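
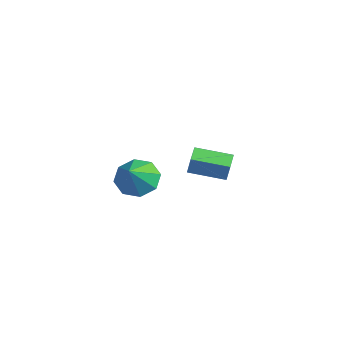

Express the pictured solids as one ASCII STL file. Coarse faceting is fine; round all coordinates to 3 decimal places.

solid 
facet normal -0.592 -0.784 0.190
outer loop
vertex -3.616 1.194 -1.685
vertex -4.456 1.883 -1.458
vertex -3.918 1.169 -2.731
endloop
endfacet
facet normal 0.757 -0.621 -0.204
outer loop
vertex -2.764 2.697 -3.102
vertex -3.616 1.194 -1.685
vertex -3.918 1.169 -2.731
endloop
endfacet
facet normal -0.592 -0.784 0.189
outer loop
vertex -3.918 1.169 -2.731
vertex -4.456 1.883 -1.458
vertex -4.758 1.858 -2.505
endloop
endfacet
facet normal -0.278 -0.023 -0.960
outer loop
vertex -4.758 1.858 -2.505
vertex -2.764 2.697 -3.102
vertex -3.918 1.169 -2.731
endloop
endfacet
facet normal 0.278 0.023 0.960
outer loop
vertex -3.616 1.194 -1.685
vertex -3.302 3.411 -1.829
vertex -4.456 1.883 -1.458
endloop
endfacet
facet normal 0.757 -0.621 -0.204
outer loop
vertex -2.462 2.722 -2.055
vertex -3.616 1.194 -1.685
vertex -2.764 2.697 -3.102
endloop
endfacet
facet normal 0.277 0.023 0.960
outer loop
vertex -2.462 2.722 -2.055
vertex -3.302 3.411 -1.829
vertex -3.616 1.194 -1.685
endloop
endfacet
facet normal -0.757 0.621 0.203
outer loop
vertex -4.456 1.883 -1.458
vertex -3.302 3.411 -1.829
vertex -4.758 1.858 -2.505
endloop
endfacet
facet normal -0.278 -0.023 -0.960
outer loop
vertex -3.604 3.386 -2.875
vertex -2.764 2.697 -3.102
vertex -4.758 1.858 -2.505
endloop
endfacet
facet normal -0.757 0.621 0.204
outer loop
vertex -4.758 1.858 -2.505
vertex -3.302 3.411 -1.829
vertex -3.604 3.386 -2.875
endloop
endfacet
facet normal 0.592 0.784 -0.189
outer loop
vertex -3.604 3.386 -2.875
vertex -2.462 2.722 -2.055
vertex -2.764 2.697 -3.102
endloop
endfacet
facet normal 0.592 0.784 -0.190
outer loop
vertex -3.302 3.411 -1.829
vertex -2.462 2.722 -2.055
vertex -3.604 3.386 -2.875
endloop
endfacet
facet normal -0.511 0.517 -0.686
outer loop
vertex 0.77 -3.046 -0.126
vertex -0.165 -3.51 0.221
vertex 0.398 -2.603 0.485
endloop
endfacet
facet normal 0.895 0.306 0.324
outer loop
vertex 0.77 -3.046 -0.126
vertex 0.398 -2.603 0.485
vertex 0.685 -4.37 1.359
endloop
endfacet
facet normal -0.512 0.517 -0.686
outer loop
vertex 0.398 -2.603 0.485
vertex -0.165 -3.51 0.221
vertex -0.304 -2.692 0.942
endloop
endfacet
facet normal 0.445 0.454 0.772
outer loop
vertex 0.398 -2.603 0.485
vertex -0.304 -2.692 0.942
vertex 0.685 -4.37 1.359
endloop
endfacet
facet normal -0.512 0.518 -0.686
outer loop
vertex -0.304 -2.692 0.942
vertex -0.165 -3.51 0.221
vertex -0.924 -3.26 0.976
endloop
endfacet
facet normal -0.110 0.178 0.978
outer loop
vertex -0.304 -2.692 0.942
vertex -0.924 -3.26 0.976
vertex 0.685 -4.37 1.359
endloop
endfacet
facet normal -0.512 0.517 -0.686
outer loop
vertex -0.924 -3.26 0.976
vertex -0.165 -3.51 0.221
vertex -1.1 -3.975 0.568
endloop
endfacet
facet normal -0.443 -0.359 0.821
outer loop
vertex -0.924 -3.26 0.976
vertex -1.1 -3.975 0.568
vertex 0.685 -4.37 1.359
endloop
endfacet
facet normal -0.512 0.517 -0.686
outer loop
vertex -1.1 -3.975 0.568
vertex -0.165 -3.51 0.221
vertex -0.728 -4.418 -0.044
endloop
endfacet
facet normal -0.361 -0.846 0.393
outer loop
vertex -1.1 -3.975 0.568
vertex -0.728 -4.418 -0.044
vertex 0.685 -4.37 1.359
endloop
endfacet
facet normal -0.512 0.518 -0.686
outer loop
vertex -0.728 -4.418 -0.044
vertex -0.165 -3.51 0.221
vertex -0.026 -4.329 -0.501
endloop
endfacet
facet normal 0.090 -0.994 -0.056
outer loop
vertex -0.728 -4.418 -0.044
vertex -0.026 -4.329 -0.501
vertex 0.685 -4.37 1.359
endloop
endfacet
facet normal -0.511 0.518 -0.686
outer loop
vertex -0.026 -4.329 -0.501
vertex -0.165 -3.51 0.221
vertex 0.595 -3.761 -0.535
endloop
endfacet
facet normal 0.644 -0.719 -0.262
outer loop
vertex -0.026 -4.329 -0.501
vertex 0.595 -3.761 -0.535
vertex 0.685 -4.37 1.359
endloop
endfacet
facet normal -0.511 0.518 -0.686
outer loop
vertex 0.595 -3.761 -0.535
vertex -0.165 -3.51 0.221
vertex 0.77 -3.046 -0.126
endloop
endfacet
facet normal 0.978 -0.180 -0.104
outer loop
vertex 0.595 -3.761 -0.535
vertex 0.77 -3.046 -0.126
vertex 0.685 -4.37 1.359
endloop
endfacet

endsolid


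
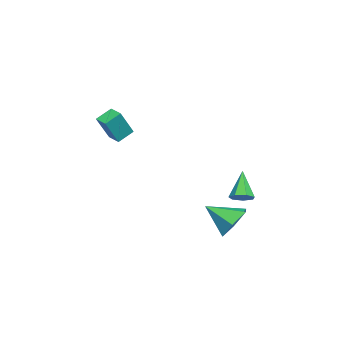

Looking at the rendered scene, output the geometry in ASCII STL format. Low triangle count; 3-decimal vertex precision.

solid 
facet normal -0.020 0.829 -0.558
outer loop
vertex 2.876 4.315 -4.52
vertex 2.073 4.713 -3.9
vertex 3.112 4.913 -3.64
endloop
endfacet
facet normal 0.865 -0.491 0.102
outer loop
vertex 2.876 4.315 -4.52
vertex 3.112 4.913 -3.64
vertex 2.107 3.287 -2.94
endloop
endfacet
facet normal -0.020 0.829 -0.558
outer loop
vertex 3.112 4.913 -3.64
vertex 2.073 4.713 -3.9
vertex 2.309 5.311 -3.02
endloop
endfacet
facet normal 0.602 -0.029 0.798
outer loop
vertex 3.112 4.913 -3.64
vertex 2.309 5.311 -3.02
vertex 2.107 3.287 -2.94
endloop
endfacet
facet normal -0.020 0.829 -0.558
outer loop
vertex 2.309 5.311 -3.02
vertex 2.073 4.713 -3.9
vertex 1.27 5.111 -3.28
endloop
endfacet
facet normal -0.254 0.063 0.965
outer loop
vertex 2.309 5.311 -3.02
vertex 1.27 5.111 -3.28
vertex 2.107 3.287 -2.94
endloop
endfacet
facet normal -0.019 0.830 -0.558
outer loop
vertex 1.27 5.111 -3.28
vertex 2.073 4.713 -3.9
vertex 1.034 4.514 -4.16
endloop
endfacet
facet normal -0.846 -0.307 0.435
outer loop
vertex 1.27 5.111 -3.28
vertex 1.034 4.514 -4.16
vertex 2.107 3.287 -2.94
endloop
endfacet
facet normal -0.019 0.830 -0.558
outer loop
vertex 1.034 4.514 -4.16
vertex 2.073 4.713 -3.9
vertex 1.837 4.116 -4.78
endloop
endfacet
facet normal -0.583 -0.769 -0.261
outer loop
vertex 1.034 4.514 -4.16
vertex 1.837 4.116 -4.78
vertex 2.107 3.287 -2.94
endloop
endfacet
facet normal -0.019 0.830 -0.558
outer loop
vertex 1.837 4.116 -4.78
vertex 2.073 4.713 -3.9
vertex 2.876 4.315 -4.52
endloop
endfacet
facet normal 0.272 -0.862 -0.428
outer loop
vertex 1.837 4.116 -4.78
vertex 2.876 4.315 -4.52
vertex 2.107 3.287 -2.94
endloop
endfacet
facet normal 0.623 0.116 -0.774
outer loop
vertex -2.811 4.284 -4.145
vertex -3.251 3.957 -4.548
vertex -3.211 4.623 -4.416
endloop
endfacet
facet normal 0.173 0.731 0.660
outer loop
vertex -2.811 4.284 -4.145
vertex -3.211 4.623 -4.416
vertex -4.389 3.743 -3.132
endloop
endfacet
facet normal 0.622 0.116 -0.774
outer loop
vertex -3.211 4.623 -4.416
vertex -3.251 3.957 -4.548
vertex -3.641 4.46 -4.786
endloop
endfacet
facet normal -0.470 0.868 0.164
outer loop
vertex -3.211 4.623 -4.416
vertex -3.641 4.46 -4.786
vertex -4.389 3.743 -3.132
endloop
endfacet
facet normal 0.623 0.117 -0.774
outer loop
vertex -3.641 4.46 -4.786
vertex -3.251 3.957 -4.548
vertex -3.777 3.919 -4.977
endloop
endfacet
facet normal -0.907 0.323 -0.270
outer loop
vertex -3.641 4.46 -4.786
vertex -3.777 3.919 -4.977
vertex -4.389 3.743 -3.132
endloop
endfacet
facet normal 0.623 0.116 -0.774
outer loop
vertex -3.777 3.919 -4.977
vertex -3.251 3.957 -4.548
vertex -3.517 3.406 -4.845
endloop
endfacet
facet normal -0.811 -0.492 -0.316
outer loop
vertex -3.777 3.919 -4.977
vertex -3.517 3.406 -4.845
vertex -4.389 3.743 -3.132
endloop
endfacet
facet normal 0.621 0.118 -0.775
outer loop
vertex -3.517 3.406 -4.845
vertex -3.251 3.957 -4.548
vertex -3.056 3.308 -4.49
endloop
endfacet
facet normal -0.253 -0.966 0.061
outer loop
vertex -3.517 3.406 -4.845
vertex -3.056 3.308 -4.49
vertex -4.389 3.743 -3.132
endloop
endfacet
facet normal 0.622 0.118 -0.774
outer loop
vertex -3.056 3.308 -4.49
vertex -3.251 3.957 -4.548
vertex -2.742 3.699 -4.178
endloop
endfacet
facet normal 0.347 -0.739 0.577
outer loop
vertex -3.056 3.308 -4.49
vertex -2.742 3.699 -4.178
vertex -4.389 3.743 -3.132
endloop
endfacet
facet normal 0.622 0.117 -0.774
outer loop
vertex -2.742 3.699 -4.178
vertex -3.251 3.957 -4.548
vertex -2.811 4.284 -4.145
endloop
endfacet
facet normal 0.536 0.016 0.844
outer loop
vertex -2.742 3.699 -4.178
vertex -2.811 4.284 -4.145
vertex -4.389 3.743 -3.132
endloop
endfacet
facet normal -0.464 0.243 -0.852
outer loop
vertex -2.297 -1.95 0.246
vertex -1.796 -1.321 0.152
vertex -1.645 -2.549 -0.28
endloop
endfacet
facet normal -0.620 -0.776 0.116
outer loop
vertex -0.824 -2.979 1.228
vertex -2.297 -1.95 0.246
vertex -1.645 -2.549 -0.28
endloop
endfacet
facet normal -0.463 0.243 -0.852
outer loop
vertex -1.645 -2.549 -0.28
vertex -1.796 -1.321 0.152
vertex -1.143 -1.921 -0.374
endloop
endfacet
facet normal 0.633 -0.582 -0.511
outer loop
vertex -1.143 -1.921 -0.374
vertex -0.824 -2.979 1.228
vertex -1.645 -2.549 -0.28
endloop
endfacet
facet normal -0.634 0.581 0.511
outer loop
vertex -2.297 -1.95 0.246
vertex -0.975 -1.751 1.66
vertex -1.796 -1.321 0.152
endloop
endfacet
facet normal -0.620 -0.776 0.116
outer loop
vertex -1.477 -2.379 1.754
vertex -2.297 -1.95 0.246
vertex -0.824 -2.979 1.228
endloop
endfacet
facet normal -0.633 0.582 0.510
outer loop
vertex -1.477 -2.379 1.754
vertex -0.975 -1.751 1.66
vertex -2.297 -1.95 0.246
endloop
endfacet
facet normal 0.620 0.776 -0.116
outer loop
vertex -1.796 -1.321 0.152
vertex -0.975 -1.751 1.66
vertex -1.143 -1.921 -0.374
endloop
endfacet
facet normal 0.634 -0.581 -0.510
outer loop
vertex -0.323 -2.35 1.134
vertex -0.824 -2.979 1.228
vertex -1.143 -1.921 -0.374
endloop
endfacet
facet normal 0.620 0.776 -0.116
outer loop
vertex -1.143 -1.921 -0.374
vertex -0.975 -1.751 1.66
vertex -0.323 -2.35 1.134
endloop
endfacet
facet normal 0.464 -0.242 0.852
outer loop
vertex -0.323 -2.35 1.134
vertex -1.477 -2.379 1.754
vertex -0.824 -2.979 1.228
endloop
endfacet
facet normal 0.464 -0.243 0.852
outer loop
vertex -0.975 -1.751 1.66
vertex -1.477 -2.379 1.754
vertex -0.323 -2.35 1.134
endloop
endfacet

endsolid


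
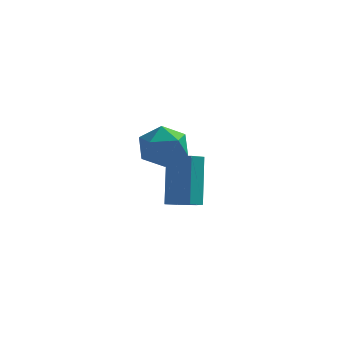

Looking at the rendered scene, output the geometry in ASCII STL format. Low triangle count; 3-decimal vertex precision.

solid 
facet normal 0.301 0.947 0.108
outer loop
vertex 1.97 -1.198 0.418
vertex 1.398 -1.101 1.166
vertex 2.288 -1.398 1.287
endloop
endfacet
facet normal 0.819 0.546 -0.174
outer loop
vertex 1.97 -1.198 0.418
vertex 2.288 -1.398 1.287
vertex 2.51 -1.962 0.561
endloop
endfacet
facet normal 0.572 0.259 -0.778
outer loop
vertex 1.97 -1.198 0.418
vertex 2.51 -1.962 0.561
vertex 1.757 -2.015 -0.01
endloop
endfacet
facet normal -0.100 0.482 -0.870
outer loop
vertex 1.97 -1.198 0.418
vertex 1.757 -2.015 -0.01
vertex 1.069 -1.482 0.364
endloop
endfacet
facet normal -0.267 0.908 -0.322
outer loop
vertex 1.97 -1.198 0.418
vertex 1.069 -1.482 0.364
vertex 1.398 -1.101 1.166
endloop
endfacet
facet normal 0.959 0.015 0.282
outer loop
vertex 2.51 -1.962 0.561
vertex 2.288 -1.398 1.287
vertex 2.271 -2.338 1.396
endloop
endfacet
facet normal 0.122 0.665 0.737
outer loop
vertex 2.288 -1.398 1.287
vertex 1.398 -1.101 1.166
vertex 1.583 -1.805 1.77
endloop
endfacet
facet normal -0.798 0.601 0.042
outer loop
vertex 1.398 -1.101 1.166
vertex 1.069 -1.482 0.364
vertex 0.83 -1.858 1.199
endloop
endfacet
facet normal -0.528 -0.088 -0.845
outer loop
vertex 1.069 -1.482 0.364
vertex 1.757 -2.015 -0.01
vertex 1.052 -2.422 0.473
endloop
endfacet
facet normal 0.559 -0.450 -0.696
outer loop
vertex 1.757 -2.015 -0.01
vertex 2.51 -1.962 0.561
vertex 1.942 -2.719 0.594
endloop
endfacet
facet normal 0.100 -0.482 0.870
outer loop
vertex 1.37 -2.622 1.342
vertex 2.271 -2.338 1.396
vertex 1.583 -1.805 1.77
endloop
endfacet
facet normal -0.572 -0.259 0.778
outer loop
vertex 1.37 -2.622 1.342
vertex 1.583 -1.805 1.77
vertex 0.83 -1.858 1.199
endloop
endfacet
facet normal -0.819 -0.546 0.174
outer loop
vertex 1.37 -2.622 1.342
vertex 0.83 -1.858 1.199
vertex 1.052 -2.422 0.473
endloop
endfacet
facet normal -0.301 -0.947 -0.108
outer loop
vertex 1.37 -2.622 1.342
vertex 1.052 -2.422 0.473
vertex 1.942 -2.719 0.594
endloop
endfacet
facet normal 0.267 -0.908 0.322
outer loop
vertex 1.37 -2.622 1.342
vertex 1.942 -2.719 0.594
vertex 2.271 -2.338 1.396
endloop
endfacet
facet normal 0.528 0.088 0.845
outer loop
vertex 1.583 -1.805 1.77
vertex 2.271 -2.338 1.396
vertex 2.288 -1.398 1.287
endloop
endfacet
facet normal -0.559 0.450 0.696
outer loop
vertex 0.83 -1.858 1.199
vertex 1.583 -1.805 1.77
vertex 1.398 -1.101 1.166
endloop
endfacet
facet normal -0.959 -0.015 -0.282
outer loop
vertex 1.052 -2.422 0.473
vertex 0.83 -1.858 1.199
vertex 1.069 -1.482 0.364
endloop
endfacet
facet normal -0.122 -0.665 -0.737
outer loop
vertex 1.942 -2.719 0.594
vertex 1.052 -2.422 0.473
vertex 1.757 -2.015 -0.01
endloop
endfacet
facet normal 0.798 -0.601 -0.042
outer loop
vertex 2.271 -2.338 1.396
vertex 1.942 -2.719 0.594
vertex 2.51 -1.962 0.561
endloop
endfacet
facet normal 0.080 -0.462 -0.883
outer loop
vertex 1.927 2.032 -3.722
vertex 1.586 1.488 -3.468
vertex 1.239 2.003 -3.769
endloop
endfacet
facet normal -0.006 0.886 -0.464
outer loop
vertex 1.927 2.032 -3.722
vertex 1.239 2.003 -3.769
vertex 1.755 3.035 -1.806
endloop
endfacet
facet normal -0.005 0.886 -0.464
outer loop
vertex 1.755 3.035 -1.806
vertex 1.239 2.003 -3.769
vertex 1.067 3.007 -1.852
endloop
endfacet
facet normal -0.078 0.462 0.883
outer loop
vertex 1.755 3.035 -1.806
vertex 1.067 3.007 -1.852
vertex 1.414 2.492 -1.552
endloop
endfacet
facet normal 0.079 -0.463 -0.883
outer loop
vertex 1.239 2.003 -3.769
vertex 1.586 1.488 -3.468
vertex 0.898 1.46 -3.515
endloop
endfacet
facet normal -0.866 0.407 -0.291
outer loop
vertex 1.239 2.003 -3.769
vertex 0.898 1.46 -3.515
vertex 1.067 3.007 -1.852
endloop
endfacet
facet normal -0.866 0.407 -0.291
outer loop
vertex 1.067 3.007 -1.852
vertex 0.898 1.46 -3.515
vertex 0.726 2.463 -1.598
endloop
endfacet
facet normal -0.079 0.462 0.884
outer loop
vertex 1.067 3.007 -1.852
vertex 0.726 2.463 -1.598
vertex 1.414 2.492 -1.552
endloop
endfacet
facet normal 0.079 -0.463 -0.883
outer loop
vertex 0.898 1.46 -3.515
vertex 1.586 1.488 -3.468
vertex 1.245 0.945 -3.214
endloop
endfacet
facet normal -0.861 -0.479 0.173
outer loop
vertex 0.898 1.46 -3.515
vertex 1.245 0.945 -3.214
vertex 0.726 2.463 -1.598
endloop
endfacet
facet normal -0.861 -0.479 0.173
outer loop
vertex 0.726 2.463 -1.598
vertex 1.245 0.945 -3.214
vertex 1.073 1.948 -1.298
endloop
endfacet
facet normal -0.079 0.462 0.884
outer loop
vertex 0.726 2.463 -1.598
vertex 1.073 1.948 -1.298
vertex 1.414 2.492 -1.552
endloop
endfacet
facet normal 0.078 -0.462 -0.883
outer loop
vertex 1.245 0.945 -3.214
vertex 1.586 1.488 -3.468
vertex 1.933 0.973 -3.168
endloop
endfacet
facet normal 0.005 -0.886 0.464
outer loop
vertex 1.245 0.945 -3.214
vertex 1.933 0.973 -3.168
vertex 1.073 1.948 -1.298
endloop
endfacet
facet normal 0.006 -0.886 0.464
outer loop
vertex 1.073 1.948 -1.298
vertex 1.933 0.973 -3.168
vertex 1.761 1.977 -1.251
endloop
endfacet
facet normal -0.080 0.462 0.883
outer loop
vertex 1.073 1.948 -1.298
vertex 1.761 1.977 -1.251
vertex 1.414 2.492 -1.552
endloop
endfacet
facet normal 0.079 -0.462 -0.884
outer loop
vertex 1.933 0.973 -3.168
vertex 1.586 1.488 -3.468
vertex 2.274 1.517 -3.422
endloop
endfacet
facet normal 0.866 -0.407 0.291
outer loop
vertex 1.933 0.973 -3.168
vertex 2.274 1.517 -3.422
vertex 1.761 1.977 -1.251
endloop
endfacet
facet normal 0.866 -0.408 0.291
outer loop
vertex 1.761 1.977 -1.251
vertex 2.274 1.517 -3.422
vertex 2.102 2.52 -1.505
endloop
endfacet
facet normal -0.079 0.463 0.883
outer loop
vertex 1.761 1.977 -1.251
vertex 2.102 2.52 -1.505
vertex 1.414 2.492 -1.552
endloop
endfacet
facet normal 0.079 -0.462 -0.884
outer loop
vertex 2.274 1.517 -3.422
vertex 1.586 1.488 -3.468
vertex 1.927 2.032 -3.722
endloop
endfacet
facet normal 0.861 0.479 -0.173
outer loop
vertex 2.274 1.517 -3.422
vertex 1.927 2.032 -3.722
vertex 2.102 2.52 -1.505
endloop
endfacet
facet normal 0.861 0.479 -0.173
outer loop
vertex 2.102 2.52 -1.505
vertex 1.927 2.032 -3.722
vertex 1.755 3.035 -1.806
endloop
endfacet
facet normal -0.079 0.463 0.883
outer loop
vertex 2.102 2.52 -1.505
vertex 1.755 3.035 -1.806
vertex 1.414 2.492 -1.552
endloop
endfacet

endsolid


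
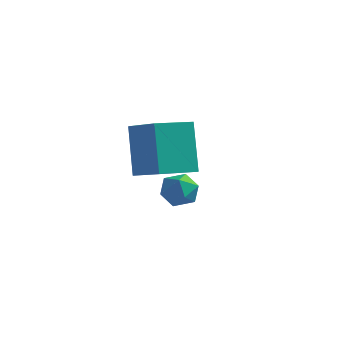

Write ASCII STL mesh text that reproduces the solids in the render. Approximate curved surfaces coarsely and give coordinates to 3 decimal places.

solid 
facet normal -0.532 -0.830 0.165
outer loop
vertex 1.245 -2.871 1.407
vertex 0.028 -2.217 0.774
vertex 1.746 -3.515 -0.22
endloop
endfacet
facet normal 0.801 -0.430 0.417
outer loop
vertex 2.432 -2.443 -0.434
vertex 1.245 -2.871 1.407
vertex 1.746 -3.515 -0.22
endloop
endfacet
facet normal -0.532 -0.831 0.165
outer loop
vertex 1.746 -3.515 -0.22
vertex 0.028 -2.217 0.774
vertex 0.528 -2.861 -0.853
endloop
endfacet
facet normal 0.274 -0.354 -0.894
outer loop
vertex 0.528 -2.861 -0.853
vertex 2.432 -2.443 -0.434
vertex 1.746 -3.515 -0.22
endloop
endfacet
facet normal -0.275 0.354 0.894
outer loop
vertex 1.245 -2.871 1.407
vertex 0.714 -1.145 0.56
vertex 0.028 -2.217 0.774
endloop
endfacet
facet normal 0.801 -0.430 0.416
outer loop
vertex 1.932 -1.799 1.193
vertex 1.245 -2.871 1.407
vertex 2.432 -2.443 -0.434
endloop
endfacet
facet normal -0.274 0.354 0.894
outer loop
vertex 1.932 -1.799 1.193
vertex 0.714 -1.145 0.56
vertex 1.245 -2.871 1.407
endloop
endfacet
facet normal -0.801 0.430 -0.416
outer loop
vertex 0.028 -2.217 0.774
vertex 0.714 -1.145 0.56
vertex 0.528 -2.861 -0.853
endloop
endfacet
facet normal 0.275 -0.354 -0.894
outer loop
vertex 1.215 -1.789 -1.067
vertex 2.432 -2.443 -0.434
vertex 0.528 -2.861 -0.853
endloop
endfacet
facet normal -0.801 0.430 -0.417
outer loop
vertex 0.528 -2.861 -0.853
vertex 0.714 -1.145 0.56
vertex 1.215 -1.789 -1.067
endloop
endfacet
facet normal 0.532 0.830 -0.165
outer loop
vertex 1.215 -1.789 -1.067
vertex 1.932 -1.799 1.193
vertex 2.432 -2.443 -0.434
endloop
endfacet
facet normal 0.532 0.831 -0.165
outer loop
vertex 0.714 -1.145 0.56
vertex 1.932 -1.799 1.193
vertex 1.215 -1.789 -1.067
endloop
endfacet
facet normal -0.386 -0.597 0.703
outer loop
vertex -0.175 0.314 -2.509
vertex 0.096 -0.239 -2.83
vertex 0.462 0.095 -2.345
endloop
endfacet
facet normal -0.234 0.046 0.971
outer loop
vertex -0.175 0.314 -2.509
vertex 0.462 0.095 -2.345
vertex 0.334 0.774 -2.408
endloop
endfacet
facet normal -0.600 0.533 0.597
outer loop
vertex -0.175 0.314 -2.509
vertex 0.334 0.774 -2.408
vertex -0.112 0.86 -2.933
endloop
endfacet
facet normal -0.977 0.190 0.099
outer loop
vertex -0.175 0.314 -2.509
vertex -0.112 0.86 -2.933
vertex -0.26 0.234 -3.193
endloop
endfacet
facet normal -0.845 -0.509 0.165
outer loop
vertex -0.175 0.314 -2.509
vertex -0.26 0.234 -3.193
vertex 0.096 -0.239 -2.83
endloop
endfacet
facet normal 0.462 0.168 0.871
outer loop
vertex 0.334 0.774 -2.408
vertex 0.462 0.095 -2.345
vertex 0.92 0.506 -2.667
endloop
endfacet
facet normal 0.216 -0.873 0.438
outer loop
vertex 0.462 0.095 -2.345
vertex 0.096 -0.239 -2.83
vertex 0.772 -0.12 -2.927
endloop
endfacet
facet normal -0.526 -0.730 -0.435
outer loop
vertex 0.096 -0.239 -2.83
vertex -0.26 0.234 -3.193
vertex 0.326 -0.034 -3.452
endloop
endfacet
facet normal -0.740 0.400 -0.542
outer loop
vertex -0.26 0.234 -3.193
vertex -0.112 0.86 -2.933
vertex 0.198 0.645 -3.515
endloop
endfacet
facet normal -0.130 0.955 0.267
outer loop
vertex -0.112 0.86 -2.933
vertex 0.334 0.774 -2.408
vertex 0.564 0.979 -3.03
endloop
endfacet
facet normal 0.977 -0.190 -0.099
outer loop
vertex 0.835 0.426 -3.351
vertex 0.92 0.506 -2.667
vertex 0.772 -0.12 -2.927
endloop
endfacet
facet normal 0.600 -0.533 -0.597
outer loop
vertex 0.835 0.426 -3.351
vertex 0.772 -0.12 -2.927
vertex 0.326 -0.034 -3.452
endloop
endfacet
facet normal 0.234 -0.046 -0.971
outer loop
vertex 0.835 0.426 -3.351
vertex 0.326 -0.034 -3.452
vertex 0.198 0.645 -3.515
endloop
endfacet
facet normal 0.386 0.597 -0.703
outer loop
vertex 0.835 0.426 -3.351
vertex 0.198 0.645 -3.515
vertex 0.564 0.979 -3.03
endloop
endfacet
facet normal 0.845 0.509 -0.165
outer loop
vertex 0.835 0.426 -3.351
vertex 0.564 0.979 -3.03
vertex 0.92 0.506 -2.667
endloop
endfacet
facet normal 0.740 -0.400 0.542
outer loop
vertex 0.772 -0.12 -2.927
vertex 0.92 0.506 -2.667
vertex 0.462 0.095 -2.345
endloop
endfacet
facet normal 0.130 -0.955 -0.267
outer loop
vertex 0.326 -0.034 -3.452
vertex 0.772 -0.12 -2.927
vertex 0.096 -0.239 -2.83
endloop
endfacet
facet normal -0.462 -0.168 -0.871
outer loop
vertex 0.198 0.645 -3.515
vertex 0.326 -0.034 -3.452
vertex -0.26 0.234 -3.193
endloop
endfacet
facet normal -0.216 0.873 -0.438
outer loop
vertex 0.564 0.979 -3.03
vertex 0.198 0.645 -3.515
vertex -0.112 0.86 -2.933
endloop
endfacet
facet normal 0.526 0.730 0.435
outer loop
vertex 0.92 0.506 -2.667
vertex 0.564 0.979 -3.03
vertex 0.334 0.774 -2.408
endloop
endfacet

endsolid


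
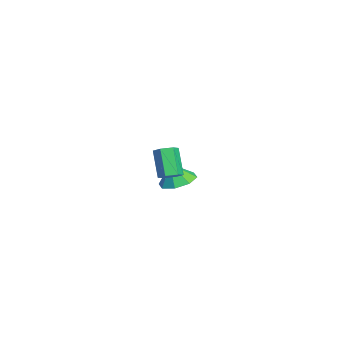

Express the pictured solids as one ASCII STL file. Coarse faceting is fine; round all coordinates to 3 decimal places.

solid 
facet normal 0.575 0.078 -0.814
outer loop
vertex 4.433 1.048 -0.042
vertex 4.02 0.751 -0.362
vertex 3.996 1.349 -0.322
endloop
endfacet
facet normal 0.373 0.862 0.345
outer loop
vertex 4.433 1.048 -0.042
vertex 3.996 1.349 -0.322
vertex 3.512 0.925 1.261
endloop
endfacet
facet normal 0.375 0.861 0.345
outer loop
vertex 3.512 0.925 1.261
vertex 3.996 1.349 -0.322
vertex 3.076 1.227 0.981
endloop
endfacet
facet normal -0.576 -0.076 0.814
outer loop
vertex 3.512 0.925 1.261
vertex 3.076 1.227 0.981
vertex 3.1 0.629 0.942
endloop
endfacet
facet normal 0.575 0.078 -0.815
outer loop
vertex 3.996 1.349 -0.322
vertex 4.02 0.751 -0.362
vertex 3.584 1.053 -0.641
endloop
endfacet
facet normal -0.443 0.866 -0.232
outer loop
vertex 3.996 1.349 -0.322
vertex 3.584 1.053 -0.641
vertex 3.076 1.227 0.981
endloop
endfacet
facet normal -0.442 0.867 -0.231
outer loop
vertex 3.076 1.227 0.981
vertex 3.584 1.053 -0.641
vertex 2.663 0.931 0.662
endloop
endfacet
facet normal -0.575 -0.076 0.815
outer loop
vertex 3.076 1.227 0.981
vertex 2.663 0.931 0.662
vertex 3.1 0.629 0.942
endloop
endfacet
facet normal 0.575 0.078 -0.815
outer loop
vertex 3.584 1.053 -0.641
vertex 4.02 0.751 -0.362
vertex 3.608 0.455 -0.681
endloop
endfacet
facet normal -0.817 0.006 -0.577
outer loop
vertex 3.584 1.053 -0.641
vertex 3.608 0.455 -0.681
vertex 2.663 0.931 0.662
endloop
endfacet
facet normal -0.817 0.006 -0.577
outer loop
vertex 2.663 0.931 0.662
vertex 3.608 0.455 -0.681
vertex 2.687 0.332 0.622
endloop
endfacet
facet normal -0.575 -0.077 0.814
outer loop
vertex 2.663 0.931 0.662
vertex 2.687 0.332 0.622
vertex 3.1 0.629 0.942
endloop
endfacet
facet normal 0.576 0.076 -0.814
outer loop
vertex 3.608 0.455 -0.681
vertex 4.02 0.751 -0.362
vertex 4.044 0.153 -0.401
endloop
endfacet
facet normal -0.374 -0.861 -0.346
outer loop
vertex 3.608 0.455 -0.681
vertex 4.044 0.153 -0.401
vertex 2.687 0.332 0.622
endloop
endfacet
facet normal -0.373 -0.862 -0.344
outer loop
vertex 2.687 0.332 0.622
vertex 4.044 0.153 -0.401
vertex 3.124 0.031 0.902
endloop
endfacet
facet normal -0.575 -0.078 0.814
outer loop
vertex 2.687 0.332 0.622
vertex 3.124 0.031 0.902
vertex 3.1 0.629 0.942
endloop
endfacet
facet normal 0.575 0.076 -0.815
outer loop
vertex 4.044 0.153 -0.401
vertex 4.02 0.751 -0.362
vertex 4.457 0.449 -0.082
endloop
endfacet
facet normal 0.442 -0.866 0.231
outer loop
vertex 4.044 0.153 -0.401
vertex 4.457 0.449 -0.082
vertex 3.124 0.031 0.902
endloop
endfacet
facet normal 0.443 -0.866 0.232
outer loop
vertex 3.124 0.031 0.902
vertex 4.457 0.449 -0.082
vertex 3.536 0.327 1.221
endloop
endfacet
facet normal -0.575 -0.078 0.815
outer loop
vertex 3.124 0.031 0.902
vertex 3.536 0.327 1.221
vertex 3.1 0.629 0.942
endloop
endfacet
facet normal 0.575 0.077 -0.814
outer loop
vertex 4.457 0.449 -0.082
vertex 4.02 0.751 -0.362
vertex 4.433 1.048 -0.042
endloop
endfacet
facet normal 0.817 -0.006 0.577
outer loop
vertex 4.457 0.449 -0.082
vertex 4.433 1.048 -0.042
vertex 3.536 0.327 1.221
endloop
endfacet
facet normal 0.817 -0.006 0.577
outer loop
vertex 3.536 0.327 1.221
vertex 4.433 1.048 -0.042
vertex 3.512 0.925 1.261
endloop
endfacet
facet normal -0.575 -0.078 0.815
outer loop
vertex 3.536 0.327 1.221
vertex 3.512 0.925 1.261
vertex 3.1 0.629 0.942
endloop
endfacet
facet normal 0.085 0.310 -0.947
outer loop
vertex -1.728 2.374 -4.115
vertex -2.618 1.909 -4.347
vertex -2.351 2.847 -4.016
endloop
endfacet
facet normal 0.426 0.390 0.816
outer loop
vertex -1.728 2.374 -4.115
vertex -2.351 2.847 -4.016
vertex -2.722 1.531 -3.193
endloop
endfacet
facet normal 0.085 0.310 -0.947
outer loop
vertex -2.351 2.847 -4.016
vertex -2.618 1.909 -4.347
vertex -3.13 2.771 -4.111
endloop
endfacet
facet normal -0.154 0.555 0.818
outer loop
vertex -2.351 2.847 -4.016
vertex -3.13 2.771 -4.111
vertex -2.722 1.531 -3.193
endloop
endfacet
facet normal 0.086 0.311 -0.947
outer loop
vertex -3.13 2.771 -4.111
vertex -2.618 1.909 -4.347
vertex -3.609 2.191 -4.345
endloop
endfacet
facet normal -0.675 0.282 0.682
outer loop
vertex -3.13 2.771 -4.111
vertex -3.609 2.191 -4.345
vertex -2.722 1.531 -3.193
endloop
endfacet
facet normal 0.086 0.310 -0.947
outer loop
vertex -3.609 2.191 -4.345
vertex -2.618 1.909 -4.347
vertex -3.507 1.445 -4.58
endloop
endfacet
facet normal -0.831 -0.267 0.487
outer loop
vertex -3.609 2.191 -4.345
vertex -3.507 1.445 -4.58
vertex -2.722 1.531 -3.193
endloop
endfacet
facet normal 0.086 0.311 -0.947
outer loop
vertex -3.507 1.445 -4.58
vertex -2.618 1.909 -4.347
vertex -2.885 0.972 -4.679
endloop
endfacet
facet normal -0.532 -0.772 0.349
outer loop
vertex -3.507 1.445 -4.58
vertex -2.885 0.972 -4.679
vertex -2.722 1.531 -3.193
endloop
endfacet
facet normal 0.085 0.311 -0.947
outer loop
vertex -2.885 0.972 -4.679
vertex -2.618 1.909 -4.347
vertex -2.106 1.047 -4.584
endloop
endfacet
facet normal 0.048 -0.937 0.347
outer loop
vertex -2.885 0.972 -4.679
vertex -2.106 1.047 -4.584
vertex -2.722 1.531 -3.193
endloop
endfacet
facet normal 0.085 0.311 -0.947
outer loop
vertex -2.106 1.047 -4.584
vertex -2.618 1.909 -4.347
vertex -1.627 1.628 -4.35
endloop
endfacet
facet normal 0.570 -0.664 0.484
outer loop
vertex -2.106 1.047 -4.584
vertex -1.627 1.628 -4.35
vertex -2.722 1.531 -3.193
endloop
endfacet
facet normal 0.085 0.310 -0.947
outer loop
vertex -1.627 1.628 -4.35
vertex -2.618 1.909 -4.347
vertex -1.728 2.374 -4.115
endloop
endfacet
facet normal 0.726 -0.115 0.678
outer loop
vertex -1.627 1.628 -4.35
vertex -1.728 2.374 -4.115
vertex -2.722 1.531 -3.193
endloop
endfacet

endsolid


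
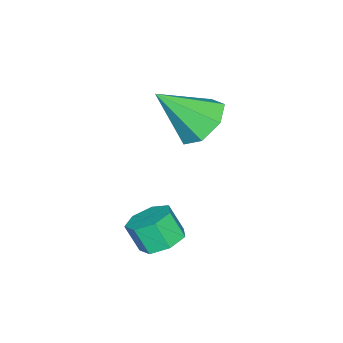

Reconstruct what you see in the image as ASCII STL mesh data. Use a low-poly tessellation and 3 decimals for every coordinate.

solid 
facet normal -0.386 0.601 -0.700
outer loop
vertex -2.659 -0.383 -1.441
vertex -3.414 -0.152 -0.827
vertex -2.529 0.303 -0.924
endloop
endfacet
facet normal 0.988 -0.134 -0.071
outer loop
vertex -2.659 -0.383 -1.441
vertex -2.529 0.303 -0.924
vertex -2.646 -1.348 0.567
endloop
endfacet
facet normal -0.386 0.601 -0.700
outer loop
vertex -2.529 0.303 -0.924
vertex -3.414 -0.152 -0.827
vertex -3.066 0.645 -0.335
endloop
endfacet
facet normal 0.782 0.386 0.489
outer loop
vertex -2.529 0.303 -0.924
vertex -3.066 0.645 -0.335
vertex -2.646 -1.348 0.567
endloop
endfacet
facet normal -0.387 0.601 -0.700
outer loop
vertex -3.066 0.645 -0.335
vertex -3.414 -0.152 -0.827
vertex -3.865 0.387 -0.115
endloop
endfacet
facet normal 0.108 0.429 0.897
outer loop
vertex -3.066 0.645 -0.335
vertex -3.865 0.387 -0.115
vertex -2.646 -1.348 0.567
endloop
endfacet
facet normal -0.386 0.601 -0.700
outer loop
vertex -3.865 0.387 -0.115
vertex -3.414 -0.152 -0.827
vertex -4.324 -0.277 -0.432
endloop
endfacet
facet normal -0.529 -0.039 0.848
outer loop
vertex -3.865 0.387 -0.115
vertex -4.324 -0.277 -0.432
vertex -2.646 -1.348 0.567
endloop
endfacet
facet normal -0.386 0.600 -0.701
outer loop
vertex -4.324 -0.277 -0.432
vertex -3.414 -0.152 -0.827
vertex -4.099 -0.848 -1.045
endloop
endfacet
facet normal -0.647 -0.661 0.378
outer loop
vertex -4.324 -0.277 -0.432
vertex -4.099 -0.848 -1.045
vertex -2.646 -1.348 0.567
endloop
endfacet
facet normal -0.386 0.600 -0.701
outer loop
vertex -4.099 -0.848 -1.045
vertex -3.414 -0.152 -0.827
vertex -3.358 -0.895 -1.494
endloop
endfacet
facet normal -0.158 -0.974 -0.159
outer loop
vertex -4.099 -0.848 -1.045
vertex -3.358 -0.895 -1.494
vertex -2.646 -1.348 0.567
endloop
endfacet
facet normal -0.386 0.600 -0.701
outer loop
vertex -3.358 -0.895 -1.494
vertex -3.414 -0.152 -0.827
vertex -2.659 -0.383 -1.441
endloop
endfacet
facet normal 0.569 -0.740 -0.359
outer loop
vertex -3.358 -0.895 -1.494
vertex -2.659 -0.383 -1.441
vertex -2.646 -1.348 0.567
endloop
endfacet
facet normal 0.017 0.498 -0.867
outer loop
vertex 0.141 0.645 -3.8
vertex -0.371 0.139 -4.101
vertex -0.511 0.805 -3.721
endloop
endfacet
facet normal 0.263 0.834 0.484
outer loop
vertex 0.141 0.645 -3.8
vertex -0.511 0.805 -3.721
vertex 0.123 0.127 -2.898
endloop
endfacet
facet normal 0.264 0.834 0.484
outer loop
vertex 0.123 0.127 -2.898
vertex -0.511 0.805 -3.721
vertex -0.53 0.288 -2.819
endloop
endfacet
facet normal -0.018 -0.498 0.867
outer loop
vertex 0.123 0.127 -2.898
vertex -0.53 0.288 -2.819
vertex -0.389 -0.379 -3.199
endloop
endfacet
facet normal 0.018 0.498 -0.867
outer loop
vertex -0.511 0.805 -3.721
vertex -0.371 0.139 -4.101
vertex -1.058 0.465 -3.928
endloop
endfacet
facet normal -0.588 0.707 0.393
outer loop
vertex -0.511 0.805 -3.721
vertex -1.058 0.465 -3.928
vertex -0.53 0.288 -2.819
endloop
endfacet
facet normal -0.589 0.706 0.393
outer loop
vertex -0.53 0.288 -2.819
vertex -1.058 0.465 -3.928
vertex -1.077 -0.053 -3.026
endloop
endfacet
facet normal -0.018 -0.498 0.867
outer loop
vertex -0.53 0.288 -2.819
vertex -1.077 -0.053 -3.026
vertex -0.389 -0.379 -3.199
endloop
endfacet
facet normal 0.017 0.497 -0.867
outer loop
vertex -1.058 0.465 -3.928
vertex -0.371 0.139 -4.101
vertex -1.087 -0.122 -4.265
endloop
endfacet
facet normal -0.999 0.046 0.005
outer loop
vertex -1.058 0.465 -3.928
vertex -1.087 -0.122 -4.265
vertex -1.077 -0.053 -3.026
endloop
endfacet
facet normal -0.999 0.046 0.005
outer loop
vertex -1.077 -0.053 -3.026
vertex -1.087 -0.122 -4.265
vertex -1.106 -0.64 -3.363
endloop
endfacet
facet normal -0.017 -0.497 0.867
outer loop
vertex -1.077 -0.053 -3.026
vertex -1.106 -0.64 -3.363
vertex -0.389 -0.379 -3.199
endloop
endfacet
facet normal 0.017 0.498 -0.867
outer loop
vertex -1.087 -0.122 -4.265
vertex -0.371 0.139 -4.101
vertex -0.577 -0.512 -4.479
endloop
endfacet
facet normal -0.657 -0.648 -0.386
outer loop
vertex -1.087 -0.122 -4.265
vertex -0.577 -0.512 -4.479
vertex -1.106 -0.64 -3.363
endloop
endfacet
facet normal -0.656 -0.649 -0.385
outer loop
vertex -1.106 -0.64 -3.363
vertex -0.577 -0.512 -4.479
vertex -0.595 -1.029 -3.577
endloop
endfacet
facet normal -0.017 -0.499 0.867
outer loop
vertex -1.106 -0.64 -3.363
vertex -0.595 -1.029 -3.577
vertex -0.389 -0.379 -3.199
endloop
endfacet
facet normal 0.018 0.498 -0.867
outer loop
vertex -0.577 -0.512 -4.479
vertex -0.371 0.139 -4.101
vertex 0.089 -0.412 -4.408
endloop
endfacet
facet normal 0.180 -0.855 -0.486
outer loop
vertex -0.577 -0.512 -4.479
vertex 0.089 -0.412 -4.408
vertex -0.595 -1.029 -3.577
endloop
endfacet
facet normal 0.179 -0.855 -0.487
outer loop
vertex -0.595 -1.029 -3.577
vertex 0.089 -0.412 -4.408
vertex 0.07 -0.93 -3.506
endloop
endfacet
facet normal -0.018 -0.498 0.867
outer loop
vertex -0.595 -1.029 -3.577
vertex 0.07 -0.93 -3.506
vertex -0.389 -0.379 -3.199
endloop
endfacet
facet normal 0.017 0.498 -0.867
outer loop
vertex 0.089 -0.412 -4.408
vertex -0.371 0.139 -4.101
vertex 0.408 0.103 -4.106
endloop
endfacet
facet normal 0.882 -0.417 -0.221
outer loop
vertex 0.089 -0.412 -4.408
vertex 0.408 0.103 -4.106
vertex 0.07 -0.93 -3.506
endloop
endfacet
facet normal 0.881 -0.417 -0.222
outer loop
vertex 0.07 -0.93 -3.506
vertex 0.408 0.103 -4.106
vertex 0.39 -0.415 -3.204
endloop
endfacet
facet normal -0.017 -0.498 0.867
outer loop
vertex 0.07 -0.93 -3.506
vertex 0.39 -0.415 -3.204
vertex -0.389 -0.379 -3.199
endloop
endfacet
facet normal 0.017 0.498 -0.867
outer loop
vertex 0.408 0.103 -4.106
vertex -0.371 0.139 -4.101
vertex 0.141 0.645 -3.8
endloop
endfacet
facet normal 0.919 0.334 0.210
outer loop
vertex 0.408 0.103 -4.106
vertex 0.141 0.645 -3.8
vertex 0.39 -0.415 -3.204
endloop
endfacet
facet normal 0.919 0.334 0.210
outer loop
vertex 0.39 -0.415 -3.204
vertex 0.141 0.645 -3.8
vertex 0.123 0.127 -2.898
endloop
endfacet
facet normal -0.017 -0.498 0.867
outer loop
vertex 0.39 -0.415 -3.204
vertex 0.123 0.127 -2.898
vertex -0.389 -0.379 -3.199
endloop
endfacet

endsolid


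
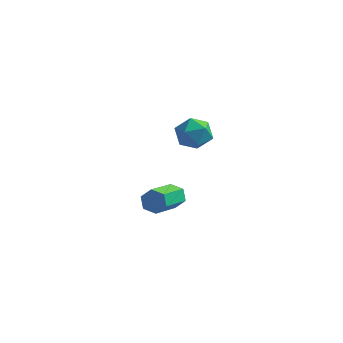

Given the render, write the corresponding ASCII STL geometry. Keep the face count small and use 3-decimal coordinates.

solid 
facet normal 0.120 0.912 -0.391
outer loop
vertex 0.539 -2.394 3.393
vertex 0.172 -2.519 2.989
vertex -0.006 -2.29 3.468
endloop
endfacet
facet normal 0.195 0.365 0.910
outer loop
vertex 0.539 -2.394 3.393
vertex -0.006 -2.29 3.468
vertex 0.335 -3.936 4.055
endloop
endfacet
facet normal 0.195 0.365 0.910
outer loop
vertex 0.335 -3.936 4.055
vertex -0.006 -2.29 3.468
vertex -0.21 -3.832 4.13
endloop
endfacet
facet normal -0.120 -0.912 0.391
outer loop
vertex 0.335 -3.936 4.055
vertex -0.21 -3.832 4.13
vertex -0.032 -4.061 3.651
endloop
endfacet
facet normal 0.120 0.912 -0.391
outer loop
vertex -0.006 -2.29 3.468
vertex 0.172 -2.519 2.989
vertex -0.373 -2.415 3.064
endloop
endfacet
facet normal -0.746 0.344 0.571
outer loop
vertex -0.006 -2.29 3.468
vertex -0.373 -2.415 3.064
vertex -0.21 -3.832 4.13
endloop
endfacet
facet normal -0.746 0.344 0.571
outer loop
vertex -0.21 -3.832 4.13
vertex -0.373 -2.415 3.064
vertex -0.577 -3.957 3.726
endloop
endfacet
facet normal -0.120 -0.912 0.391
outer loop
vertex -0.21 -3.832 4.13
vertex -0.577 -3.957 3.726
vertex -0.032 -4.061 3.651
endloop
endfacet
facet normal 0.120 0.912 -0.391
outer loop
vertex -0.373 -2.415 3.064
vertex 0.172 -2.519 2.989
vertex -0.195 -2.644 2.585
endloop
endfacet
facet normal -0.940 -0.021 -0.339
outer loop
vertex -0.373 -2.415 3.064
vertex -0.195 -2.644 2.585
vertex -0.577 -3.957 3.726
endloop
endfacet
facet normal -0.940 -0.021 -0.339
outer loop
vertex -0.577 -3.957 3.726
vertex -0.195 -2.644 2.585
vertex -0.399 -4.186 3.247
endloop
endfacet
facet normal -0.120 -0.912 0.391
outer loop
vertex -0.577 -3.957 3.726
vertex -0.399 -4.186 3.247
vertex -0.032 -4.061 3.651
endloop
endfacet
facet normal 0.120 0.912 -0.391
outer loop
vertex -0.195 -2.644 2.585
vertex 0.172 -2.519 2.989
vertex 0.35 -2.748 2.51
endloop
endfacet
facet normal -0.195 -0.365 -0.910
outer loop
vertex -0.195 -2.644 2.585
vertex 0.35 -2.748 2.51
vertex -0.399 -4.186 3.247
endloop
endfacet
facet normal -0.195 -0.365 -0.910
outer loop
vertex -0.399 -4.186 3.247
vertex 0.35 -2.748 2.51
vertex 0.146 -4.29 3.172
endloop
endfacet
facet normal -0.120 -0.912 0.391
outer loop
vertex -0.399 -4.186 3.247
vertex 0.146 -4.29 3.172
vertex -0.032 -4.061 3.651
endloop
endfacet
facet normal 0.120 0.912 -0.391
outer loop
vertex 0.35 -2.748 2.51
vertex 0.172 -2.519 2.989
vertex 0.717 -2.623 2.914
endloop
endfacet
facet normal 0.746 -0.344 -0.571
outer loop
vertex 0.35 -2.748 2.51
vertex 0.717 -2.623 2.914
vertex 0.146 -4.29 3.172
endloop
endfacet
facet normal 0.746 -0.344 -0.571
outer loop
vertex 0.146 -4.29 3.172
vertex 0.717 -2.623 2.914
vertex 0.513 -4.165 3.576
endloop
endfacet
facet normal -0.120 -0.912 0.391
outer loop
vertex 0.146 -4.29 3.172
vertex 0.513 -4.165 3.576
vertex -0.032 -4.061 3.651
endloop
endfacet
facet normal 0.120 0.912 -0.391
outer loop
vertex 0.717 -2.623 2.914
vertex 0.172 -2.519 2.989
vertex 0.539 -2.394 3.393
endloop
endfacet
facet normal 0.940 0.021 0.339
outer loop
vertex 0.717 -2.623 2.914
vertex 0.539 -2.394 3.393
vertex 0.513 -4.165 3.576
endloop
endfacet
facet normal 0.940 0.021 0.339
outer loop
vertex 0.513 -4.165 3.576
vertex 0.539 -2.394 3.393
vertex 0.335 -3.936 4.055
endloop
endfacet
facet normal -0.120 -0.912 0.391
outer loop
vertex 0.513 -4.165 3.576
vertex 0.335 -3.936 4.055
vertex -0.032 -4.061 3.651
endloop
endfacet
facet normal 0.393 0.274 0.878
outer loop
vertex -0.041 2.131 4.293
vertex -0.606 1.64 4.699
vertex 0.146 1.317 4.463
endloop
endfacet
facet normal 0.888 0.280 0.364
outer loop
vertex -0.041 2.131 4.293
vertex 0.146 1.317 4.463
vertex 0.35 1.652 3.707
endloop
endfacet
facet normal 0.671 0.727 -0.147
outer loop
vertex -0.041 2.131 4.293
vertex 0.35 1.652 3.707
vertex -0.275 2.182 3.476
endloop
endfacet
facet normal 0.039 0.998 0.051
outer loop
vertex -0.041 2.131 4.293
vertex -0.275 2.182 3.476
vertex -0.866 2.174 4.089
endloop
endfacet
facet normal -0.132 0.717 0.684
outer loop
vertex -0.041 2.131 4.293
vertex -0.866 2.174 4.089
vertex -0.606 1.64 4.699
endloop
endfacet
facet normal 0.923 -0.376 0.083
outer loop
vertex 0.35 1.652 3.707
vertex 0.146 1.317 4.463
vertex 0.026 0.866 3.751
endloop
endfacet
facet normal 0.121 -0.385 0.915
outer loop
vertex 0.146 1.317 4.463
vertex -0.606 1.64 4.699
vertex -0.565 0.858 4.364
endloop
endfacet
facet normal -0.726 0.333 0.601
outer loop
vertex -0.606 1.64 4.699
vertex -0.866 2.174 4.089
vertex -1.19 1.388 4.133
endloop
endfacet
facet normal -0.449 0.787 -0.423
outer loop
vertex -0.866 2.174 4.089
vertex -0.275 2.182 3.476
vertex -0.986 1.723 3.377
endloop
endfacet
facet normal 0.570 0.349 -0.744
outer loop
vertex -0.275 2.182 3.476
vertex 0.35 1.652 3.707
vertex -0.234 1.4 3.141
endloop
endfacet
facet normal -0.039 -0.998 -0.051
outer loop
vertex -0.799 0.909 3.547
vertex 0.026 0.866 3.751
vertex -0.565 0.858 4.364
endloop
endfacet
facet normal -0.671 -0.727 0.147
outer loop
vertex -0.799 0.909 3.547
vertex -0.565 0.858 4.364
vertex -1.19 1.388 4.133
endloop
endfacet
facet normal -0.888 -0.280 -0.364
outer loop
vertex -0.799 0.909 3.547
vertex -1.19 1.388 4.133
vertex -0.986 1.723 3.377
endloop
endfacet
facet normal -0.393 -0.274 -0.878
outer loop
vertex -0.799 0.909 3.547
vertex -0.986 1.723 3.377
vertex -0.234 1.4 3.141
endloop
endfacet
facet normal 0.132 -0.717 -0.684
outer loop
vertex -0.799 0.909 3.547
vertex -0.234 1.4 3.141
vertex 0.026 0.866 3.751
endloop
endfacet
facet normal 0.449 -0.787 0.423
outer loop
vertex -0.565 0.858 4.364
vertex 0.026 0.866 3.751
vertex 0.146 1.317 4.463
endloop
endfacet
facet normal -0.570 -0.349 0.744
outer loop
vertex -1.19 1.388 4.133
vertex -0.565 0.858 4.364
vertex -0.606 1.64 4.699
endloop
endfacet
facet normal -0.923 0.376 -0.083
outer loop
vertex -0.986 1.723 3.377
vertex -1.19 1.388 4.133
vertex -0.866 2.174 4.089
endloop
endfacet
facet normal -0.121 0.385 -0.915
outer loop
vertex -0.234 1.4 3.141
vertex -0.986 1.723 3.377
vertex -0.275 2.182 3.476
endloop
endfacet
facet normal 0.726 -0.333 -0.601
outer loop
vertex 0.026 0.866 3.751
vertex -0.234 1.4 3.141
vertex 0.35 1.652 3.707
endloop
endfacet

endsolid


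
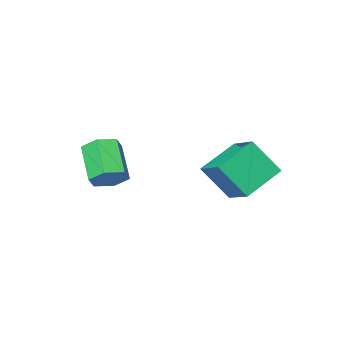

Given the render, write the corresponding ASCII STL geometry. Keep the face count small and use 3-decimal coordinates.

solid 
facet normal -0.904 -0.106 0.415
outer loop
vertex -3.862 1.724 -1.795
vertex -4.603 2.558 -3.195
vertex -4.036 0.344 -2.524
endloop
endfacet
facet normal 0.414 -0.465 0.782
outer loop
vertex -2.337 0.542 -3.305
vertex -3.862 1.724 -1.795
vertex -4.036 0.344 -2.524
endloop
endfacet
facet normal -0.904 -0.106 0.415
outer loop
vertex -4.036 0.344 -2.524
vertex -4.603 2.558 -3.195
vertex -4.777 1.178 -3.925
endloop
endfacet
facet normal -0.111 -0.879 -0.464
outer loop
vertex -4.777 1.178 -3.925
vertex -2.337 0.542 -3.305
vertex -4.036 0.344 -2.524
endloop
endfacet
facet normal 0.111 0.879 0.465
outer loop
vertex -3.862 1.724 -1.795
vertex -2.904 2.756 -3.976
vertex -4.603 2.558 -3.195
endloop
endfacet
facet normal 0.413 -0.466 0.782
outer loop
vertex -2.163 1.922 -2.575
vertex -3.862 1.724 -1.795
vertex -2.337 0.542 -3.305
endloop
endfacet
facet normal 0.111 0.879 0.464
outer loop
vertex -2.163 1.922 -2.575
vertex -2.904 2.756 -3.976
vertex -3.862 1.724 -1.795
endloop
endfacet
facet normal -0.414 0.466 -0.782
outer loop
vertex -4.603 2.558 -3.195
vertex -2.904 2.756 -3.976
vertex -4.777 1.178 -3.925
endloop
endfacet
facet normal -0.111 -0.879 -0.465
outer loop
vertex -3.078 1.376 -4.705
vertex -2.337 0.542 -3.305
vertex -4.777 1.178 -3.925
endloop
endfacet
facet normal -0.413 0.466 -0.783
outer loop
vertex -4.777 1.178 -3.925
vertex -2.904 2.756 -3.976
vertex -3.078 1.376 -4.705
endloop
endfacet
facet normal 0.904 0.106 -0.415
outer loop
vertex -3.078 1.376 -4.705
vertex -2.163 1.922 -2.575
vertex -2.337 0.542 -3.305
endloop
endfacet
facet normal 0.904 0.105 -0.415
outer loop
vertex -2.904 2.756 -3.976
vertex -2.163 1.922 -2.575
vertex -3.078 1.376 -4.705
endloop
endfacet
facet normal 0.279 0.749 -0.601
outer loop
vertex 1.147 -0.646 -3.024
vertex 0.727 -0.977 -3.632
vertex 0.37 -0.446 -3.135
endloop
endfacet
facet normal 0.046 0.615 0.787
outer loop
vertex 1.147 -0.646 -3.024
vertex 0.37 -0.446 -3.135
vertex 0.654 -1.972 -1.96
endloop
endfacet
facet normal 0.046 0.615 0.787
outer loop
vertex 0.654 -1.972 -1.96
vertex 0.37 -0.446 -3.135
vertex -0.123 -1.772 -2.071
endloop
endfacet
facet normal -0.279 -0.749 0.601
outer loop
vertex 0.654 -1.972 -1.96
vertex -0.123 -1.772 -2.071
vertex 0.233 -2.303 -2.568
endloop
endfacet
facet normal 0.279 0.749 -0.601
outer loop
vertex 0.37 -0.446 -3.135
vertex 0.727 -0.977 -3.632
vertex -0.05 -0.777 -3.743
endloop
endfacet
facet normal -0.808 0.521 0.275
outer loop
vertex 0.37 -0.446 -3.135
vertex -0.05 -0.777 -3.743
vertex -0.123 -1.772 -2.071
endloop
endfacet
facet normal -0.808 0.522 0.275
outer loop
vertex -0.123 -1.772 -2.071
vertex -0.05 -0.777 -3.743
vertex -0.544 -2.103 -2.679
endloop
endfacet
facet normal -0.279 -0.749 0.601
outer loop
vertex -0.123 -1.772 -2.071
vertex -0.544 -2.103 -2.679
vertex 0.233 -2.303 -2.568
endloop
endfacet
facet normal 0.279 0.749 -0.601
outer loop
vertex -0.05 -0.777 -3.743
vertex 0.727 -0.977 -3.632
vertex 0.306 -1.308 -4.24
endloop
endfacet
facet normal -0.854 -0.093 -0.512
outer loop
vertex -0.05 -0.777 -3.743
vertex 0.306 -1.308 -4.24
vertex -0.544 -2.103 -2.679
endloop
endfacet
facet normal -0.853 -0.094 -0.513
outer loop
vertex -0.544 -2.103 -2.679
vertex 0.306 -1.308 -4.24
vertex -0.187 -2.634 -3.176
endloop
endfacet
facet normal -0.279 -0.749 0.601
outer loop
vertex -0.544 -2.103 -2.679
vertex -0.187 -2.634 -3.176
vertex 0.233 -2.303 -2.568
endloop
endfacet
facet normal 0.279 0.749 -0.601
outer loop
vertex 0.306 -1.308 -4.24
vertex 0.727 -0.977 -3.632
vertex 1.083 -1.508 -4.129
endloop
endfacet
facet normal -0.046 -0.615 -0.787
outer loop
vertex 0.306 -1.308 -4.24
vertex 1.083 -1.508 -4.129
vertex -0.187 -2.634 -3.176
endloop
endfacet
facet normal -0.046 -0.615 -0.787
outer loop
vertex -0.187 -2.634 -3.176
vertex 1.083 -1.508 -4.129
vertex 0.59 -2.834 -3.065
endloop
endfacet
facet normal -0.279 -0.749 0.601
outer loop
vertex -0.187 -2.634 -3.176
vertex 0.59 -2.834 -3.065
vertex 0.233 -2.303 -2.568
endloop
endfacet
facet normal 0.279 0.749 -0.601
outer loop
vertex 1.083 -1.508 -4.129
vertex 0.727 -0.977 -3.632
vertex 1.504 -1.177 -3.521
endloop
endfacet
facet normal 0.808 -0.521 -0.275
outer loop
vertex 1.083 -1.508 -4.129
vertex 1.504 -1.177 -3.521
vertex 0.59 -2.834 -3.065
endloop
endfacet
facet normal 0.808 -0.521 -0.274
outer loop
vertex 0.59 -2.834 -3.065
vertex 1.504 -1.177 -3.521
vertex 1.01 -2.503 -2.457
endloop
endfacet
facet normal -0.279 -0.749 0.601
outer loop
vertex 0.59 -2.834 -3.065
vertex 1.01 -2.503 -2.457
vertex 0.233 -2.303 -2.568
endloop
endfacet
facet normal 0.279 0.749 -0.601
outer loop
vertex 1.504 -1.177 -3.521
vertex 0.727 -0.977 -3.632
vertex 1.147 -0.646 -3.024
endloop
endfacet
facet normal 0.853 0.094 0.513
outer loop
vertex 1.504 -1.177 -3.521
vertex 1.147 -0.646 -3.024
vertex 1.01 -2.503 -2.457
endloop
endfacet
facet normal 0.854 0.093 0.512
outer loop
vertex 1.01 -2.503 -2.457
vertex 1.147 -0.646 -3.024
vertex 0.654 -1.972 -1.96
endloop
endfacet
facet normal -0.279 -0.749 0.601
outer loop
vertex 1.01 -2.503 -2.457
vertex 0.654 -1.972 -1.96
vertex 0.233 -2.303 -2.568
endloop
endfacet

endsolid


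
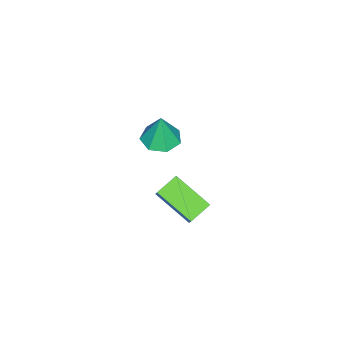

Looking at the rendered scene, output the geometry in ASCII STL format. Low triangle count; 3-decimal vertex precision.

solid 
facet normal -0.859 0.345 0.378
outer loop
vertex -1.054 -1.101 -0.802
vertex -0.781 0.585 -1.723
vertex -1.472 -1.402 -1.478
endloop
endfacet
facet normal -0.141 -0.869 0.474
outer loop
vertex -0.519 -1.785 -1.897
vertex -1.054 -1.101 -0.802
vertex -1.472 -1.402 -1.478
endloop
endfacet
facet normal -0.859 0.345 0.378
outer loop
vertex -1.472 -1.402 -1.478
vertex -0.781 0.585 -1.723
vertex -1.199 0.284 -2.399
endloop
endfacet
facet normal -0.492 -0.355 -0.795
outer loop
vertex -1.199 0.284 -2.399
vertex -0.519 -1.785 -1.897
vertex -1.472 -1.402 -1.478
endloop
endfacet
facet normal 0.492 0.355 0.795
outer loop
vertex -1.054 -1.101 -0.802
vertex 0.172 0.202 -2.142
vertex -0.781 0.585 -1.723
endloop
endfacet
facet normal -0.141 -0.869 0.474
outer loop
vertex -0.101 -1.484 -1.221
vertex -1.054 -1.101 -0.802
vertex -0.519 -1.785 -1.897
endloop
endfacet
facet normal 0.492 0.355 0.795
outer loop
vertex -0.101 -1.484 -1.221
vertex 0.172 0.202 -2.142
vertex -1.054 -1.101 -0.802
endloop
endfacet
facet normal 0.141 0.869 -0.474
outer loop
vertex -0.781 0.585 -1.723
vertex 0.172 0.202 -2.142
vertex -1.199 0.284 -2.399
endloop
endfacet
facet normal -0.492 -0.355 -0.795
outer loop
vertex -0.246 -0.099 -2.818
vertex -0.519 -1.785 -1.897
vertex -1.199 0.284 -2.399
endloop
endfacet
facet normal 0.141 0.869 -0.474
outer loop
vertex -1.199 0.284 -2.399
vertex 0.172 0.202 -2.142
vertex -0.246 -0.099 -2.818
endloop
endfacet
facet normal 0.859 -0.345 -0.378
outer loop
vertex -0.246 -0.099 -2.818
vertex -0.101 -1.484 -1.221
vertex -0.519 -1.785 -1.897
endloop
endfacet
facet normal 0.859 -0.345 -0.378
outer loop
vertex 0.172 0.202 -2.142
vertex -0.101 -1.484 -1.221
vertex -0.246 -0.099 -2.818
endloop
endfacet
facet normal -0.106 -0.064 -0.992
outer loop
vertex 0.173 -2.113 2.43
vertex -0.271 -1.389 2.431
vertex 0.568 -1.496 2.348
endloop
endfacet
facet normal 0.795 -0.456 0.400
outer loop
vertex 0.173 -2.113 2.43
vertex 0.568 -1.496 2.348
vertex -0.109 -1.291 3.929
endloop
endfacet
facet normal -0.106 -0.064 -0.992
outer loop
vertex 0.568 -1.496 2.348
vertex -0.271 -1.389 2.431
vertex 0.332 -0.798 2.328
endloop
endfacet
facet normal 0.888 0.310 0.340
outer loop
vertex 0.568 -1.496 2.348
vertex 0.332 -0.798 2.328
vertex -0.109 -1.291 3.929
endloop
endfacet
facet normal -0.107 -0.064 -0.992
outer loop
vertex 0.332 -0.798 2.328
vertex -0.271 -1.389 2.431
vertex -0.359 -0.544 2.386
endloop
endfacet
facet normal 0.348 0.865 0.362
outer loop
vertex 0.332 -0.798 2.328
vertex -0.359 -0.544 2.386
vertex -0.109 -1.291 3.929
endloop
endfacet
facet normal -0.107 -0.064 -0.992
outer loop
vertex -0.359 -0.544 2.386
vertex -0.271 -1.389 2.431
vertex -0.983 -0.927 2.478
endloop
endfacet
facet normal -0.418 0.789 0.450
outer loop
vertex -0.359 -0.544 2.386
vertex -0.983 -0.927 2.478
vertex -0.109 -1.291 3.929
endloop
endfacet
facet normal -0.107 -0.063 -0.992
outer loop
vertex -0.983 -0.927 2.478
vertex -0.271 -1.389 2.431
vertex -1.07 -1.657 2.534
endloop
endfacet
facet normal -0.832 0.140 0.536
outer loop
vertex -0.983 -0.927 2.478
vertex -1.07 -1.657 2.534
vertex -0.109 -1.291 3.929
endloop
endfacet
facet normal -0.106 -0.064 -0.992
outer loop
vertex -1.07 -1.657 2.534
vertex -0.271 -1.389 2.431
vertex -0.556 -2.185 2.513
endloop
endfacet
facet normal -0.584 -0.591 0.557
outer loop
vertex -1.07 -1.657 2.534
vertex -0.556 -2.185 2.513
vertex -0.109 -1.291 3.929
endloop
endfacet
facet normal -0.107 -0.064 -0.992
outer loop
vertex -0.556 -2.185 2.513
vertex -0.271 -1.389 2.431
vertex 0.173 -2.113 2.43
endloop
endfacet
facet normal 0.141 -0.857 0.496
outer loop
vertex -0.556 -2.185 2.513
vertex 0.173 -2.113 2.43
vertex -0.109 -1.291 3.929
endloop
endfacet

endsolid


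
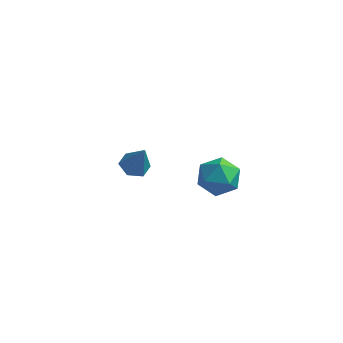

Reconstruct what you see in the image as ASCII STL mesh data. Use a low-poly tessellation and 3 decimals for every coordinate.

solid 
facet normal -0.377 0.146 -0.914
outer loop
vertex -3.085 3.141 -3.332
vertex -3.567 3.46 -3.082
vertex -3.042 3.764 -3.25
endloop
endfacet
facet normal 0.998 -0.067 -0.016
outer loop
vertex -3.085 3.141 -3.332
vertex -3.042 3.764 -3.25
vertex -3.053 3.26 -1.838
endloop
endfacet
facet normal -0.378 0.148 -0.914
outer loop
vertex -3.042 3.764 -3.25
vertex -3.567 3.46 -3.082
vertex -3.524 4.083 -2.999
endloop
endfacet
facet normal 0.625 0.734 0.267
outer loop
vertex -3.042 3.764 -3.25
vertex -3.524 4.083 -2.999
vertex -3.053 3.26 -1.838
endloop
endfacet
facet normal -0.378 0.148 -0.914
outer loop
vertex -3.524 4.083 -2.999
vertex -3.567 3.46 -3.082
vertex -4.049 3.779 -2.831
endloop
endfacet
facet normal -0.233 0.746 0.623
outer loop
vertex -3.524 4.083 -2.999
vertex -4.049 3.779 -2.831
vertex -3.053 3.26 -1.838
endloop
endfacet
facet normal -0.379 0.146 -0.914
outer loop
vertex -4.049 3.779 -2.831
vertex -3.567 3.46 -3.082
vertex -4.092 3.155 -2.913
endloop
endfacet
facet normal -0.716 -0.042 0.696
outer loop
vertex -4.049 3.779 -2.831
vertex -4.092 3.155 -2.913
vertex -3.053 3.26 -1.838
endloop
endfacet
facet normal -0.379 0.146 -0.914
outer loop
vertex -4.092 3.155 -2.913
vertex -3.567 3.46 -3.082
vertex -3.61 2.837 -3.164
endloop
endfacet
facet normal -0.342 -0.844 0.413
outer loop
vertex -4.092 3.155 -2.913
vertex -3.61 2.837 -3.164
vertex -3.053 3.26 -1.838
endloop
endfacet
facet normal -0.377 0.146 -0.914
outer loop
vertex -3.61 2.837 -3.164
vertex -3.567 3.46 -3.082
vertex -3.085 3.141 -3.332
endloop
endfacet
facet normal 0.514 -0.856 0.057
outer loop
vertex -3.61 2.837 -3.164
vertex -3.085 3.141 -3.332
vertex -3.053 3.26 -1.838
endloop
endfacet
facet normal -0.719 0.609 0.335
outer loop
vertex 0.636 -0.058 1.126
vertex 0.52 -0.56 1.791
vertex 1.074 0.071 1.832
endloop
endfacet
facet normal -0.229 0.973 -0.036
outer loop
vertex 0.636 -0.058 1.126
vertex 1.074 0.071 1.832
vertex 1.454 0.133 1.084
endloop
endfacet
facet normal -0.198 0.694 -0.692
outer loop
vertex 0.636 -0.058 1.126
vertex 1.454 0.133 1.084
vertex 1.134 -0.461 0.58
endloop
endfacet
facet normal -0.668 0.160 -0.727
outer loop
vertex 0.636 -0.058 1.126
vertex 1.134 -0.461 0.58
vertex 0.556 -0.889 1.017
endloop
endfacet
facet normal -0.990 0.107 -0.092
outer loop
vertex 0.636 -0.058 1.126
vertex 0.556 -0.889 1.017
vertex 0.52 -0.56 1.791
endloop
endfacet
facet normal 0.404 0.872 0.277
outer loop
vertex 1.454 0.133 1.084
vertex 1.074 0.071 1.832
vertex 1.844 -0.251 1.723
endloop
endfacet
facet normal -0.388 0.284 0.877
outer loop
vertex 1.074 0.071 1.832
vertex 0.52 -0.56 1.791
vertex 1.266 -0.679 2.16
endloop
endfacet
facet normal -0.827 -0.530 0.187
outer loop
vertex 0.52 -0.56 1.791
vertex 0.556 -0.889 1.017
vertex 0.946 -1.273 1.656
endloop
endfacet
facet normal -0.306 -0.446 -0.841
outer loop
vertex 0.556 -0.889 1.017
vertex 1.134 -0.461 0.58
vertex 1.326 -1.211 0.908
endloop
endfacet
facet normal 0.455 0.421 -0.785
outer loop
vertex 1.134 -0.461 0.58
vertex 1.454 0.133 1.084
vertex 1.88 -0.58 0.949
endloop
endfacet
facet normal 0.668 -0.160 0.727
outer loop
vertex 1.764 -1.082 1.614
vertex 1.844 -0.251 1.723
vertex 1.266 -0.679 2.16
endloop
endfacet
facet normal 0.198 -0.694 0.692
outer loop
vertex 1.764 -1.082 1.614
vertex 1.266 -0.679 2.16
vertex 0.946 -1.273 1.656
endloop
endfacet
facet normal 0.229 -0.973 0.036
outer loop
vertex 1.764 -1.082 1.614
vertex 0.946 -1.273 1.656
vertex 1.326 -1.211 0.908
endloop
endfacet
facet normal 0.719 -0.609 -0.335
outer loop
vertex 1.764 -1.082 1.614
vertex 1.326 -1.211 0.908
vertex 1.88 -0.58 0.949
endloop
endfacet
facet normal 0.990 -0.107 0.092
outer loop
vertex 1.764 -1.082 1.614
vertex 1.88 -0.58 0.949
vertex 1.844 -0.251 1.723
endloop
endfacet
facet normal 0.306 0.446 0.841
outer loop
vertex 1.266 -0.679 2.16
vertex 1.844 -0.251 1.723
vertex 1.074 0.071 1.832
endloop
endfacet
facet normal -0.455 -0.421 0.785
outer loop
vertex 0.946 -1.273 1.656
vertex 1.266 -0.679 2.16
vertex 0.52 -0.56 1.791
endloop
endfacet
facet normal -0.404 -0.872 -0.277
outer loop
vertex 1.326 -1.211 0.908
vertex 0.946 -1.273 1.656
vertex 0.556 -0.889 1.017
endloop
endfacet
facet normal 0.388 -0.284 -0.877
outer loop
vertex 1.88 -0.58 0.949
vertex 1.326 -1.211 0.908
vertex 1.134 -0.461 0.58
endloop
endfacet
facet normal 0.827 0.530 -0.187
outer loop
vertex 1.844 -0.251 1.723
vertex 1.88 -0.58 0.949
vertex 1.454 0.133 1.084
endloop
endfacet

endsolid


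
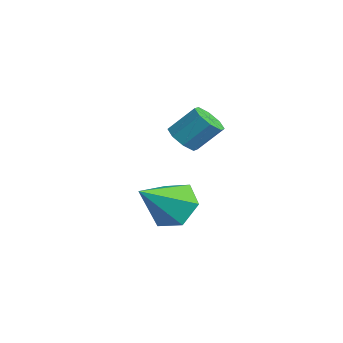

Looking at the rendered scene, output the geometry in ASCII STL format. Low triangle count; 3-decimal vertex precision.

solid 
facet normal -0.236 -0.645 -0.727
outer loop
vertex 2.331 1.178 1.448
vertex 1.79 1.385 1.44
vertex 2.283 1.516 1.164
endloop
endfacet
facet normal 0.965 -0.073 -0.250
outer loop
vertex 2.331 1.178 1.448
vertex 2.283 1.516 1.164
vertex 2.592 1.887 2.247
endloop
endfacet
facet normal 0.965 -0.071 -0.251
outer loop
vertex 2.592 1.887 2.247
vertex 2.283 1.516 1.164
vertex 2.543 2.225 1.963
endloop
endfacet
facet normal 0.238 0.645 0.726
outer loop
vertex 2.592 1.887 2.247
vertex 2.543 2.225 1.963
vertex 2.05 2.095 2.24
endloop
endfacet
facet normal -0.236 -0.645 -0.727
outer loop
vertex 2.283 1.516 1.164
vertex 1.79 1.385 1.44
vertex 1.945 1.777 1.042
endloop
endfacet
facet normal 0.604 0.488 -0.630
outer loop
vertex 2.283 1.516 1.164
vertex 1.945 1.777 1.042
vertex 2.543 2.225 1.963
endloop
endfacet
facet normal 0.605 0.487 -0.630
outer loop
vertex 2.543 2.225 1.963
vertex 1.945 1.777 1.042
vertex 2.206 2.486 1.841
endloop
endfacet
facet normal 0.237 0.646 0.726
outer loop
vertex 2.543 2.225 1.963
vertex 2.206 2.486 1.841
vertex 2.05 2.095 2.24
endloop
endfacet
facet normal -0.237 -0.645 -0.727
outer loop
vertex 1.945 1.777 1.042
vertex 1.79 1.385 1.44
vertex 1.517 1.809 1.153
endloop
endfacet
facet normal -0.109 0.761 -0.640
outer loop
vertex 1.945 1.777 1.042
vertex 1.517 1.809 1.153
vertex 2.206 2.486 1.841
endloop
endfacet
facet normal -0.110 0.761 -0.639
outer loop
vertex 2.206 2.486 1.841
vertex 1.517 1.809 1.153
vertex 1.778 2.518 1.953
endloop
endfacet
facet normal 0.238 0.646 0.726
outer loop
vertex 2.206 2.486 1.841
vertex 1.778 2.518 1.953
vertex 2.05 2.095 2.24
endloop
endfacet
facet normal -0.238 -0.645 -0.726
outer loop
vertex 1.517 1.809 1.153
vertex 1.79 1.385 1.44
vertex 1.248 1.593 1.433
endloop
endfacet
facet normal -0.759 0.590 -0.275
outer loop
vertex 1.517 1.809 1.153
vertex 1.248 1.593 1.433
vertex 1.778 2.518 1.953
endloop
endfacet
facet normal -0.759 0.590 -0.275
outer loop
vertex 1.778 2.518 1.953
vertex 1.248 1.593 1.433
vertex 1.509 2.302 2.232
endloop
endfacet
facet normal 0.236 0.645 0.727
outer loop
vertex 1.778 2.518 1.953
vertex 1.509 2.302 2.232
vertex 2.05 2.095 2.24
endloop
endfacet
facet normal -0.238 -0.645 -0.726
outer loop
vertex 1.248 1.593 1.433
vertex 1.79 1.385 1.44
vertex 1.297 1.255 1.717
endloop
endfacet
facet normal -0.965 0.072 0.252
outer loop
vertex 1.248 1.593 1.433
vertex 1.297 1.255 1.717
vertex 1.509 2.302 2.232
endloop
endfacet
facet normal -0.966 0.073 0.250
outer loop
vertex 1.509 2.302 2.232
vertex 1.297 1.255 1.717
vertex 1.557 1.964 2.516
endloop
endfacet
facet normal 0.236 0.645 0.727
outer loop
vertex 1.509 2.302 2.232
vertex 1.557 1.964 2.516
vertex 2.05 2.095 2.24
endloop
endfacet
facet normal -0.237 -0.646 -0.726
outer loop
vertex 1.297 1.255 1.717
vertex 1.79 1.385 1.44
vertex 1.634 0.994 1.839
endloop
endfacet
facet normal -0.605 -0.487 0.629
outer loop
vertex 1.297 1.255 1.717
vertex 1.634 0.994 1.839
vertex 1.557 1.964 2.516
endloop
endfacet
facet normal -0.604 -0.488 0.630
outer loop
vertex 1.557 1.964 2.516
vertex 1.634 0.994 1.839
vertex 1.895 1.703 2.638
endloop
endfacet
facet normal 0.236 0.645 0.727
outer loop
vertex 1.557 1.964 2.516
vertex 1.895 1.703 2.638
vertex 2.05 2.095 2.24
endloop
endfacet
facet normal -0.238 -0.646 -0.726
outer loop
vertex 1.634 0.994 1.839
vertex 1.79 1.385 1.44
vertex 2.062 0.962 1.727
endloop
endfacet
facet normal 0.110 -0.761 0.639
outer loop
vertex 1.634 0.994 1.839
vertex 2.062 0.962 1.727
vertex 1.895 1.703 2.638
endloop
endfacet
facet normal 0.109 -0.761 0.639
outer loop
vertex 1.895 1.703 2.638
vertex 2.062 0.962 1.727
vertex 2.323 1.671 2.527
endloop
endfacet
facet normal 0.237 0.645 0.727
outer loop
vertex 1.895 1.703 2.638
vertex 2.323 1.671 2.527
vertex 2.05 2.095 2.24
endloop
endfacet
facet normal -0.236 -0.645 -0.727
outer loop
vertex 2.062 0.962 1.727
vertex 1.79 1.385 1.44
vertex 2.331 1.178 1.448
endloop
endfacet
facet normal 0.759 -0.590 0.275
outer loop
vertex 2.062 0.962 1.727
vertex 2.331 1.178 1.448
vertex 2.323 1.671 2.527
endloop
endfacet
facet normal 0.760 -0.589 0.275
outer loop
vertex 2.323 1.671 2.527
vertex 2.331 1.178 1.448
vertex 2.592 1.887 2.247
endloop
endfacet
facet normal 0.238 0.645 0.726
outer loop
vertex 2.323 1.671 2.527
vertex 2.592 1.887 2.247
vertex 2.05 2.095 2.24
endloop
endfacet
facet normal -0.294 0.743 -0.601
outer loop
vertex 1.988 1.808 -1.142
vertex 1.299 1.315 -1.414
vertex 1.211 1.851 -0.709
endloop
endfacet
facet normal 0.477 0.303 0.825
outer loop
vertex 1.988 1.808 -1.142
vertex 1.211 1.851 -0.709
vertex 1.801 0.045 -0.386
endloop
endfacet
facet normal -0.293 0.743 -0.602
outer loop
vertex 1.211 1.851 -0.709
vertex 1.299 1.315 -1.414
vertex 0.522 1.358 -0.982
endloop
endfacet
facet normal -0.391 0.037 0.920
outer loop
vertex 1.211 1.851 -0.709
vertex 0.522 1.358 -0.982
vertex 1.801 0.045 -0.386
endloop
endfacet
facet normal -0.293 0.743 -0.602
outer loop
vertex 0.522 1.358 -0.982
vertex 1.299 1.315 -1.414
vertex 0.61 0.822 -1.687
endloop
endfacet
facet normal -0.746 -0.572 0.342
outer loop
vertex 0.522 1.358 -0.982
vertex 0.61 0.822 -1.687
vertex 1.801 0.045 -0.386
endloop
endfacet
facet normal -0.294 0.743 -0.601
outer loop
vertex 0.61 0.822 -1.687
vertex 1.299 1.315 -1.414
vertex 1.386 0.779 -2.119
endloop
endfacet
facet normal -0.235 -0.914 -0.331
outer loop
vertex 0.61 0.822 -1.687
vertex 1.386 0.779 -2.119
vertex 1.801 0.045 -0.386
endloop
endfacet
facet normal -0.294 0.743 -0.601
outer loop
vertex 1.386 0.779 -2.119
vertex 1.299 1.315 -1.414
vertex 2.075 1.272 -1.847
endloop
endfacet
facet normal 0.632 -0.648 -0.426
outer loop
vertex 1.386 0.779 -2.119
vertex 2.075 1.272 -1.847
vertex 1.801 0.045 -0.386
endloop
endfacet
facet normal -0.294 0.743 -0.601
outer loop
vertex 2.075 1.272 -1.847
vertex 1.299 1.315 -1.414
vertex 1.988 1.808 -1.142
endloop
endfacet
facet normal 0.988 -0.040 0.152
outer loop
vertex 2.075 1.272 -1.847
vertex 1.988 1.808 -1.142
vertex 1.801 0.045 -0.386
endloop
endfacet

endsolid


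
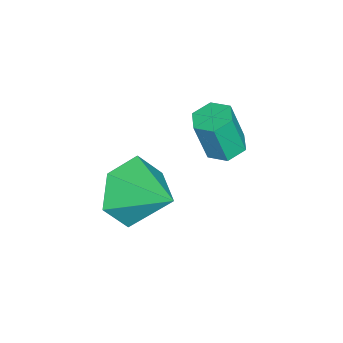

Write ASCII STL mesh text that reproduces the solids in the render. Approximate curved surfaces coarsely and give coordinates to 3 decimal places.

solid 
facet normal -0.089 0.256 -0.962
outer loop
vertex 1.623 0.9 1.041
vertex 1.233 1.264 1.174
vertex 1.761 1.417 1.166
endloop
endfacet
facet normal 0.964 -0.221 -0.148
outer loop
vertex 1.623 0.9 1.041
vertex 1.761 1.417 1.166
vertex 1.737 0.572 2.273
endloop
endfacet
facet normal 0.964 -0.221 -0.148
outer loop
vertex 1.737 0.572 2.273
vertex 1.761 1.417 1.166
vertex 1.875 1.089 2.398
endloop
endfacet
facet normal 0.089 -0.256 0.962
outer loop
vertex 1.737 0.572 2.273
vertex 1.875 1.089 2.398
vertex 1.347 0.936 2.406
endloop
endfacet
facet normal -0.089 0.256 -0.962
outer loop
vertex 1.761 1.417 1.166
vertex 1.233 1.264 1.174
vertex 1.371 1.781 1.299
endloop
endfacet
facet normal 0.699 0.704 0.123
outer loop
vertex 1.761 1.417 1.166
vertex 1.371 1.781 1.299
vertex 1.875 1.089 2.398
endloop
endfacet
facet normal 0.700 0.704 0.122
outer loop
vertex 1.875 1.089 2.398
vertex 1.371 1.781 1.299
vertex 1.485 1.454 2.531
endloop
endfacet
facet normal 0.089 -0.256 0.963
outer loop
vertex 1.875 1.089 2.398
vertex 1.485 1.454 2.531
vertex 1.347 0.936 2.406
endloop
endfacet
facet normal -0.089 0.256 -0.962
outer loop
vertex 1.371 1.781 1.299
vertex 1.233 1.264 1.174
vertex 0.843 1.628 1.307
endloop
endfacet
facet normal -0.264 0.926 0.270
outer loop
vertex 1.371 1.781 1.299
vertex 0.843 1.628 1.307
vertex 1.485 1.454 2.531
endloop
endfacet
facet normal -0.266 0.925 0.271
outer loop
vertex 1.485 1.454 2.531
vertex 0.843 1.628 1.307
vertex 0.957 1.3 2.539
endloop
endfacet
facet normal 0.089 -0.256 0.963
outer loop
vertex 1.485 1.454 2.531
vertex 0.957 1.3 2.539
vertex 1.347 0.936 2.406
endloop
endfacet
facet normal -0.089 0.256 -0.962
outer loop
vertex 0.843 1.628 1.307
vertex 1.233 1.264 1.174
vertex 0.705 1.111 1.182
endloop
endfacet
facet normal -0.964 0.221 0.148
outer loop
vertex 0.843 1.628 1.307
vertex 0.705 1.111 1.182
vertex 0.957 1.3 2.539
endloop
endfacet
facet normal -0.964 0.221 0.148
outer loop
vertex 0.957 1.3 2.539
vertex 0.705 1.111 1.182
vertex 0.819 0.783 2.414
endloop
endfacet
facet normal 0.089 -0.256 0.962
outer loop
vertex 0.957 1.3 2.539
vertex 0.819 0.783 2.414
vertex 1.347 0.936 2.406
endloop
endfacet
facet normal -0.089 0.256 -0.963
outer loop
vertex 0.705 1.111 1.182
vertex 1.233 1.264 1.174
vertex 1.095 0.746 1.049
endloop
endfacet
facet normal -0.700 -0.703 -0.122
outer loop
vertex 0.705 1.111 1.182
vertex 1.095 0.746 1.049
vertex 0.819 0.783 2.414
endloop
endfacet
facet normal -0.699 -0.704 -0.122
outer loop
vertex 0.819 0.783 2.414
vertex 1.095 0.746 1.049
vertex 1.209 0.419 2.281
endloop
endfacet
facet normal 0.089 -0.256 0.962
outer loop
vertex 0.819 0.783 2.414
vertex 1.209 0.419 2.281
vertex 1.347 0.936 2.406
endloop
endfacet
facet normal -0.089 0.256 -0.963
outer loop
vertex 1.095 0.746 1.049
vertex 1.233 1.264 1.174
vertex 1.623 0.9 1.041
endloop
endfacet
facet normal 0.266 -0.925 -0.270
outer loop
vertex 1.095 0.746 1.049
vertex 1.623 0.9 1.041
vertex 1.209 0.419 2.281
endloop
endfacet
facet normal 0.264 -0.926 -0.271
outer loop
vertex 1.209 0.419 2.281
vertex 1.623 0.9 1.041
vertex 1.737 0.572 2.273
endloop
endfacet
facet normal 0.089 -0.256 0.962
outer loop
vertex 1.209 0.419 2.281
vertex 1.737 0.572 2.273
vertex 1.347 0.936 2.406
endloop
endfacet
facet normal -0.448 -0.780 -0.437
outer loop
vertex 2.465 -0.881 -1.459
vertex 1.787 -0.926 -0.685
vertex 1.586 -0.347 -1.512
endloop
endfacet
facet normal 0.456 0.696 -0.555
outer loop
vertex 2.465 -0.881 -1.459
vertex 1.586 -0.347 -1.512
vertex 2.473 0.266 -0.015
endloop
endfacet
facet normal -0.448 -0.780 -0.437
outer loop
vertex 1.586 -0.347 -1.512
vertex 1.787 -0.926 -0.685
vertex 0.908 -0.392 -0.737
endloop
endfacet
facet normal -0.297 0.932 -0.206
outer loop
vertex 1.586 -0.347 -1.512
vertex 0.908 -0.392 -0.737
vertex 2.473 0.266 -0.015
endloop
endfacet
facet normal -0.448 -0.780 -0.437
outer loop
vertex 0.908 -0.392 -0.737
vertex 1.787 -0.926 -0.685
vertex 1.11 -0.972 0.09
endloop
endfacet
facet normal -0.528 0.629 0.570
outer loop
vertex 0.908 -0.392 -0.737
vertex 1.11 -0.972 0.09
vertex 2.473 0.266 -0.015
endloop
endfacet
facet normal -0.448 -0.780 -0.437
outer loop
vertex 1.11 -0.972 0.09
vertex 1.787 -0.926 -0.685
vertex 1.989 -1.506 0.142
endloop
endfacet
facet normal -0.005 0.089 0.996
outer loop
vertex 1.11 -0.972 0.09
vertex 1.989 -1.506 0.142
vertex 2.473 0.266 -0.015
endloop
endfacet
facet normal -0.448 -0.780 -0.437
outer loop
vertex 1.989 -1.506 0.142
vertex 1.787 -0.926 -0.685
vertex 2.666 -1.461 -0.632
endloop
endfacet
facet normal 0.749 -0.147 0.646
outer loop
vertex 1.989 -1.506 0.142
vertex 2.666 -1.461 -0.632
vertex 2.473 0.266 -0.015
endloop
endfacet
facet normal -0.448 -0.779 -0.438
outer loop
vertex 2.666 -1.461 -0.632
vertex 1.787 -0.926 -0.685
vertex 2.465 -0.881 -1.459
endloop
endfacet
facet normal 0.979 0.156 -0.129
outer loop
vertex 2.666 -1.461 -0.632
vertex 2.465 -0.881 -1.459
vertex 2.473 0.266 -0.015
endloop
endfacet

endsolid


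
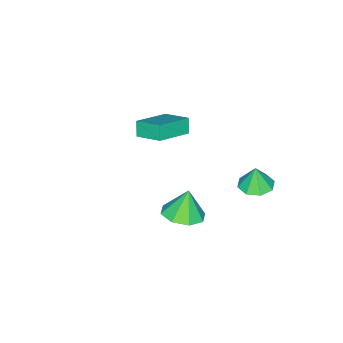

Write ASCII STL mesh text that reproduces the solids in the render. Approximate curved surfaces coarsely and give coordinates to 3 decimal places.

solid 
facet normal 0.313 0.008 -0.950
outer loop
vertex 2.83 2.761 0.339
vertex 2.166 1.926 0.113
vertex 2.074 3.012 0.092
endloop
endfacet
facet normal 0.062 0.789 0.611
outer loop
vertex 2.83 2.761 0.339
vertex 2.074 3.012 0.092
vertex 1.694 1.914 1.547
endloop
endfacet
facet normal 0.313 0.008 -0.950
outer loop
vertex 2.074 3.012 0.092
vertex 2.166 1.926 0.113
vertex 1.372 2.627 -0.143
endloop
endfacet
facet normal -0.540 0.733 0.412
outer loop
vertex 2.074 3.012 0.092
vertex 1.372 2.627 -0.143
vertex 1.694 1.914 1.547
endloop
endfacet
facet normal 0.313 0.008 -0.950
outer loop
vertex 1.372 2.627 -0.143
vertex 2.166 1.926 0.113
vertex 1.135 1.832 -0.228
endloop
endfacet
facet normal -0.928 0.247 0.281
outer loop
vertex 1.372 2.627 -0.143
vertex 1.135 1.832 -0.228
vertex 1.694 1.914 1.547
endloop
endfacet
facet normal 0.313 0.008 -0.950
outer loop
vertex 1.135 1.832 -0.228
vertex 2.166 1.926 0.113
vertex 1.503 1.092 -0.113
endloop
endfacet
facet normal -0.873 -0.389 0.293
outer loop
vertex 1.135 1.832 -0.228
vertex 1.503 1.092 -0.113
vertex 1.694 1.914 1.547
endloop
endfacet
facet normal 0.313 0.008 -0.950
outer loop
vertex 1.503 1.092 -0.113
vertex 2.166 1.926 0.113
vertex 2.259 0.841 0.134
endloop
endfacet
facet normal -0.409 -0.798 0.442
outer loop
vertex 1.503 1.092 -0.113
vertex 2.259 0.841 0.134
vertex 1.694 1.914 1.547
endloop
endfacet
facet normal 0.312 0.008 -0.950
outer loop
vertex 2.259 0.841 0.134
vertex 2.166 1.926 0.113
vertex 2.961 1.225 0.368
endloop
endfacet
facet normal 0.193 -0.743 0.641
outer loop
vertex 2.259 0.841 0.134
vertex 2.961 1.225 0.368
vertex 1.694 1.914 1.547
endloop
endfacet
facet normal 0.313 0.010 -0.950
outer loop
vertex 2.961 1.225 0.368
vertex 2.166 1.926 0.113
vertex 3.197 2.021 0.454
endloop
endfacet
facet normal 0.580 -0.256 0.773
outer loop
vertex 2.961 1.225 0.368
vertex 3.197 2.021 0.454
vertex 1.694 1.914 1.547
endloop
endfacet
facet normal 0.313 0.008 -0.950
outer loop
vertex 3.197 2.021 0.454
vertex 2.166 1.926 0.113
vertex 2.83 2.761 0.339
endloop
endfacet
facet normal 0.526 0.379 0.761
outer loop
vertex 3.197 2.021 0.454
vertex 2.83 2.761 0.339
vertex 1.694 1.914 1.547
endloop
endfacet
facet normal -0.913 0.172 -0.369
outer loop
vertex -4.95 -4.311 -1.658
vertex -4.905 -2.821 -1.075
vertex -4.568 -4.007 -2.462
endloop
endfacet
facet normal -0.028 -0.931 -0.365
outer loop
vertex -2.595 -4.379 -1.665
vertex -4.95 -4.311 -1.658
vertex -4.568 -4.007 -2.462
endloop
endfacet
facet normal -0.913 0.172 -0.369
outer loop
vertex -4.568 -4.007 -2.462
vertex -4.905 -2.821 -1.075
vertex -4.523 -2.518 -1.879
endloop
endfacet
facet normal 0.406 0.322 -0.855
outer loop
vertex -4.523 -2.518 -1.879
vertex -2.595 -4.379 -1.665
vertex -4.568 -4.007 -2.462
endloop
endfacet
facet normal -0.406 -0.322 0.855
outer loop
vertex -4.95 -4.311 -1.658
vertex -2.932 -3.193 -0.278
vertex -4.905 -2.821 -1.075
endloop
endfacet
facet normal -0.028 -0.931 -0.364
outer loop
vertex -2.977 -4.682 -0.861
vertex -4.95 -4.311 -1.658
vertex -2.595 -4.379 -1.665
endloop
endfacet
facet normal -0.406 -0.323 0.855
outer loop
vertex -2.977 -4.682 -0.861
vertex -2.932 -3.193 -0.278
vertex -4.95 -4.311 -1.658
endloop
endfacet
facet normal 0.028 0.931 0.364
outer loop
vertex -4.905 -2.821 -1.075
vertex -2.932 -3.193 -0.278
vertex -4.523 -2.518 -1.879
endloop
endfacet
facet normal 0.406 0.322 -0.855
outer loop
vertex -2.55 -2.889 -1.082
vertex -2.595 -4.379 -1.665
vertex -4.523 -2.518 -1.879
endloop
endfacet
facet normal 0.028 0.931 0.365
outer loop
vertex -4.523 -2.518 -1.879
vertex -2.932 -3.193 -0.278
vertex -2.55 -2.889 -1.082
endloop
endfacet
facet normal 0.913 -0.172 0.369
outer loop
vertex -2.55 -2.889 -1.082
vertex -2.977 -4.682 -0.861
vertex -2.595 -4.379 -1.665
endloop
endfacet
facet normal 0.913 -0.172 0.369
outer loop
vertex -2.932 -3.193 -0.278
vertex -2.977 -4.682 -0.861
vertex -2.55 -2.889 -1.082
endloop
endfacet
facet normal 0.018 0.061 -0.998
outer loop
vertex -2.63 1.761 -2.13
vertex -3.329 2.389 -2.104
vertex -2.39 2.438 -2.084
endloop
endfacet
facet normal 0.768 -0.310 0.560
outer loop
vertex -2.63 1.761 -2.13
vertex -2.39 2.438 -2.084
vertex -3.351 2.311 -0.836
endloop
endfacet
facet normal 0.018 0.061 -0.998
outer loop
vertex -2.39 2.438 -2.084
vertex -3.329 2.389 -2.104
vertex -2.701 3.086 -2.05
endloop
endfacet
facet normal 0.734 0.321 0.598
outer loop
vertex -2.39 2.438 -2.084
vertex -2.701 3.086 -2.05
vertex -3.351 2.311 -0.836
endloop
endfacet
facet normal 0.017 0.062 -0.998
outer loop
vertex -2.701 3.086 -2.05
vertex -3.329 2.389 -2.104
vertex -3.379 3.326 -2.047
endloop
endfacet
facet normal 0.265 0.742 0.616
outer loop
vertex -2.701 3.086 -2.05
vertex -3.379 3.326 -2.047
vertex -3.351 2.311 -0.836
endloop
endfacet
facet normal 0.017 0.062 -0.998
outer loop
vertex -3.379 3.326 -2.047
vertex -3.329 2.389 -2.104
vertex -4.028 3.017 -2.077
endloop
endfacet
facet normal -0.366 0.709 0.603
outer loop
vertex -3.379 3.326 -2.047
vertex -4.028 3.017 -2.077
vertex -3.351 2.311 -0.836
endloop
endfacet
facet normal 0.017 0.062 -0.998
outer loop
vertex -4.028 3.017 -2.077
vertex -3.329 2.389 -2.104
vertex -4.268 2.34 -2.123
endloop
endfacet
facet normal -0.788 0.241 0.567
outer loop
vertex -4.028 3.017 -2.077
vertex -4.268 2.34 -2.123
vertex -3.351 2.311 -0.836
endloop
endfacet
facet normal 0.017 0.061 -0.998
outer loop
vertex -4.268 2.34 -2.123
vertex -3.329 2.389 -2.104
vertex -3.957 1.692 -2.157
endloop
endfacet
facet normal -0.754 -0.390 0.529
outer loop
vertex -4.268 2.34 -2.123
vertex -3.957 1.692 -2.157
vertex -3.351 2.311 -0.836
endloop
endfacet
facet normal 0.017 0.061 -0.998
outer loop
vertex -3.957 1.692 -2.157
vertex -3.329 2.389 -2.104
vertex -3.279 1.452 -2.16
endloop
endfacet
facet normal -0.285 -0.811 0.511
outer loop
vertex -3.957 1.692 -2.157
vertex -3.279 1.452 -2.16
vertex -3.351 2.311 -0.836
endloop
endfacet
facet normal 0.017 0.061 -0.998
outer loop
vertex -3.279 1.452 -2.16
vertex -3.329 2.389 -2.104
vertex -2.63 1.761 -2.13
endloop
endfacet
facet normal 0.346 -0.778 0.524
outer loop
vertex -3.279 1.452 -2.16
vertex -2.63 1.761 -2.13
vertex -3.351 2.311 -0.836
endloop
endfacet

endsolid
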